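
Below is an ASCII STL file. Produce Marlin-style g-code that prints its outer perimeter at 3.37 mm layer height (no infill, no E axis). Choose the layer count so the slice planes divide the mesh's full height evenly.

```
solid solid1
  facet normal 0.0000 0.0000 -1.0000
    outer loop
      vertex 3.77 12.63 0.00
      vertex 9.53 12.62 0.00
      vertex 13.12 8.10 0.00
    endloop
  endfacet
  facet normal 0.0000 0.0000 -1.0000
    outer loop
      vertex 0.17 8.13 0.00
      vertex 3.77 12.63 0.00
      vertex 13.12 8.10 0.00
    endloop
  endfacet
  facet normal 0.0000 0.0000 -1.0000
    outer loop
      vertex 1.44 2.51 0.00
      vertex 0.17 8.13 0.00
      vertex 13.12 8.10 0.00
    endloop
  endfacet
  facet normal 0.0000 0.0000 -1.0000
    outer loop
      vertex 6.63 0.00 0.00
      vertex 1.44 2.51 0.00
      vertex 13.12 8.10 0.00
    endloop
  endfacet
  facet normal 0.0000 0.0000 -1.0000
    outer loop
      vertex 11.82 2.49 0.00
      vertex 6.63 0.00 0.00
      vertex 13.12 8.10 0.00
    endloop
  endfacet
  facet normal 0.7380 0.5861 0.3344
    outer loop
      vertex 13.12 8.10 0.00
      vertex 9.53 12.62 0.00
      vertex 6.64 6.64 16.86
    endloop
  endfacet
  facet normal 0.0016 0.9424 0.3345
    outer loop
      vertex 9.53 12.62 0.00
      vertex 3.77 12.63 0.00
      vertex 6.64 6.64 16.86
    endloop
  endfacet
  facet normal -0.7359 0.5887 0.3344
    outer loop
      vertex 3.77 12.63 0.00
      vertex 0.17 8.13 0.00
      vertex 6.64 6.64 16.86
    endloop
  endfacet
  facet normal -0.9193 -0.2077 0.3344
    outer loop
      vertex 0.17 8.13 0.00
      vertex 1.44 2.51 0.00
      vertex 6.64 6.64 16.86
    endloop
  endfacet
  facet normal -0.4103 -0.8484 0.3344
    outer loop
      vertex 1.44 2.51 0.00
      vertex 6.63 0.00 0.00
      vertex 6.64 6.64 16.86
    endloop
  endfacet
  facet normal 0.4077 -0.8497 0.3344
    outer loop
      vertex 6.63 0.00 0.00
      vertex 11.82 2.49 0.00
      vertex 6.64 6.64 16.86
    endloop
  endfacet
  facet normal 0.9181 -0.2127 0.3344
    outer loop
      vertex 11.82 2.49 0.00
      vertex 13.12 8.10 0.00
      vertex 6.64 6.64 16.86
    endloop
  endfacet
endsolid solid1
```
; perimeter-only toolpath
G21 ; units = mm
G90 ; absolute positioning
G28 ; home
; layer 1
G0 Z3.37
G0 X11.82 Y7.81
G1 X8.95 Y11.42
G1 X4.34 Y11.43
G1 X1.46 Y7.83
G1 X2.48 Y3.34
G1 X6.63 Y1.33
G1 X10.78 Y3.32
G1 X11.82 Y7.81
; layer 2
G0 Z6.74
G0 X10.53 Y7.52
G1 X8.37 Y10.23
G1 X4.92 Y10.23
G1 X2.76 Y7.53
G1 X3.52 Y4.16
G1 X6.63 Y2.66
G1 X9.75 Y4.15
G1 X10.53 Y7.52
; layer 3
G0 Z10.12
G0 X9.23 Y7.22
G1 X7.80 Y9.03
G1 X5.49 Y9.04
G1 X4.05 Y7.24
G1 X4.56 Y4.99
G1 X6.64 Y3.98
G1 X8.71 Y4.98
G1 X9.23 Y7.22
; layer 4
G0 Z13.49
G0 X7.94 Y6.93
G1 X7.22 Y7.84
G1 X6.07 Y7.84
G1 X5.35 Y6.94
G1 X5.60 Y5.81
G1 X6.64 Y5.31
G1 X7.68 Y5.81
G1 X7.94 Y6.93
M2 ; end

The solid is a regular 7-sided pyramid, base circumscribed radius ≈ 6.64 mm, apex at z ≈ 16.9 mm. Slicing at Δz = 3.37 mm — 5 equal slices spanning the solid's height, so layer i sits at z = i·h/5 — gives 4 non-empty perimeters. Each is a 7-segment closed polygon; G0 lifts to the layer z and rapids to the start vertex, then G1 traces the edges. The cross-section shrinks linearly with z (the slice at the apex is degenerate and omitted).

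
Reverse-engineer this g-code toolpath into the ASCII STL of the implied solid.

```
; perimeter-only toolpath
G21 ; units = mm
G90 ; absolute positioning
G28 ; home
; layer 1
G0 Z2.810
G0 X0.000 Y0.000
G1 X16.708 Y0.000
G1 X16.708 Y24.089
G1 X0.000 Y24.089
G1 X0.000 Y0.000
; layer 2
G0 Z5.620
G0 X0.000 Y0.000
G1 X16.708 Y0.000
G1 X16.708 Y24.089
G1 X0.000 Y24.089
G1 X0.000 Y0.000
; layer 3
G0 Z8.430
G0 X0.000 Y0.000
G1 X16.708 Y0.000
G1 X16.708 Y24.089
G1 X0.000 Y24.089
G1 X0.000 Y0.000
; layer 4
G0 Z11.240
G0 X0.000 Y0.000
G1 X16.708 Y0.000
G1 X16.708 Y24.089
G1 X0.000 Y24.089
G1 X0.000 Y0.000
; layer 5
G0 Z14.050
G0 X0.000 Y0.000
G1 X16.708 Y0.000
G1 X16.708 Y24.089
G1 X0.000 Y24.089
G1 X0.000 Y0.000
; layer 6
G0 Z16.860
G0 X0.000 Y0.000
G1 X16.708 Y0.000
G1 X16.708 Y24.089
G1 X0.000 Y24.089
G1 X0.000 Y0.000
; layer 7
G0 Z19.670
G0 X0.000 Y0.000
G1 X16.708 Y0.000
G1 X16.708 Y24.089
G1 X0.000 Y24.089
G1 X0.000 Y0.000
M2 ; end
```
solid part
  facet normal 0.0000 0.0000 -1.0000
    outer loop
      vertex 16.708 24.089 0.000
      vertex 16.708 0.000 0.000
      vertex 0.000 0.000 0.000
    endloop
  endfacet
  facet normal 0.0000 0.0000 -1.0000
    outer loop
      vertex 0.000 24.089 0.000
      vertex 16.708 24.089 0.000
      vertex 0.000 0.000 0.000
    endloop
  endfacet
  facet normal 0.0000 0.0000 1.0000
    outer loop
      vertex 0.000 0.000 19.670
      vertex 16.708 0.000 19.670
      vertex 16.708 24.089 19.670
    endloop
  endfacet
  facet normal 0.0000 0.0000 1.0000
    outer loop
      vertex 0.000 0.000 19.670
      vertex 16.708 24.089 19.670
      vertex 0.000 24.089 19.670
    endloop
  endfacet
  facet normal 0.0000 -1.0000 0.0000
    outer loop
      vertex 0.000 0.000 0.000
      vertex 16.708 0.000 0.000
      vertex 16.708 0.000 19.670
    endloop
  endfacet
  facet normal 0.0000 -1.0000 0.0000
    outer loop
      vertex 0.000 0.000 0.000
      vertex 16.708 0.000 19.670
      vertex 0.000 0.000 19.670
    endloop
  endfacet
  facet normal 0.0000 1.0000 0.0000
    outer loop
      vertex 16.708 24.089 19.670
      vertex 16.708 24.089 0.000
      vertex 0.000 24.089 0.000
    endloop
  endfacet
  facet normal 0.0000 1.0000 0.0000
    outer loop
      vertex 0.000 24.089 19.670
      vertex 16.708 24.089 19.670
      vertex 0.000 24.089 0.000
    endloop
  endfacet
  facet normal -1.0000 0.0000 0.0000
    outer loop
      vertex 0.000 24.089 19.670
      vertex 0.000 24.089 0.000
      vertex 0.000 0.000 0.000
    endloop
  endfacet
  facet normal -1.0000 0.0000 0.0000
    outer loop
      vertex 0.000 0.000 19.670
      vertex 0.000 24.089 19.670
      vertex 0.000 0.000 0.000
    endloop
  endfacet
  facet normal 1.0000 0.0000 0.0000
    outer loop
      vertex 16.708 0.000 0.000
      vertex 16.708 24.089 0.000
      vertex 16.708 24.089 19.670
    endloop
  endfacet
  facet normal 1.0000 0.0000 0.0000
    outer loop
      vertex 16.708 0.000 0.000
      vertex 16.708 24.089 19.670
      vertex 16.708 0.000 19.670
    endloop
  endfacet
endsolid part

The G0 Z moves step by Δz≈2.810 mm. Every layer's G1 loop is the same polygon, so the solid is a straight extrusion of it from z=0 to z≈19.7. Closing with flat bottom and top caps and triangulating gives 12 facets — a rectangular box, roughly 16.7 × 24.1 mm footprint and 19.7 mm tall.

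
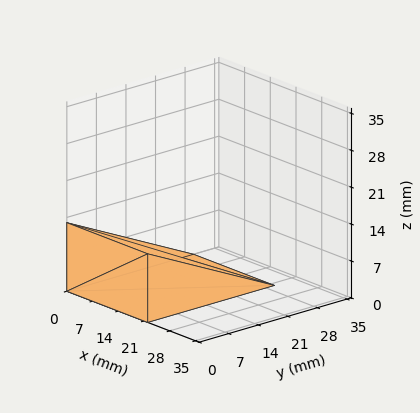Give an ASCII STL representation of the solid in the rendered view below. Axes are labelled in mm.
Reading the render: the shape is a wedge (ramp): 22 × 30 mm base, rising to 13 mm along the y=0 edge and sloping linearly to z=0 at y=30 (dimensions read to the nearest mm from the axis ticks). For the STL, each face is triangulated and given an outward normal.

solid part
  facet normal 0.0000 0.0000 -1.0000
    outer loop
      vertex 22.000 30.000 0.000
      vertex 22.000 0.000 0.000
      vertex 0.000 0.000 0.000
    endloop
  endfacet
  facet normal 0.0000 0.0000 -1.0000
    outer loop
      vertex 0.000 30.000 0.000
      vertex 22.000 30.000 0.000
      vertex 0.000 0.000 0.000
    endloop
  endfacet
  facet normal 0.0000 -1.0000 0.0000
    outer loop
      vertex 0.000 0.000 0.000
      vertex 22.000 0.000 0.000
      vertex 22.000 0.000 13.000
    endloop
  endfacet
  facet normal 0.0000 -1.0000 0.0000
    outer loop
      vertex 0.000 0.000 0.000
      vertex 22.000 0.000 13.000
      vertex 0.000 0.000 13.000
    endloop
  endfacet
  facet normal 0.0000 0.3976 0.9176
    outer loop
      vertex 0.000 0.000 13.000
      vertex 22.000 0.000 13.000
      vertex 22.000 30.000 0.000
    endloop
  endfacet
  facet normal 0.0000 0.3976 0.9176
    outer loop
      vertex 0.000 0.000 13.000
      vertex 22.000 30.000 0.000
      vertex 0.000 30.000 0.000
    endloop
  endfacet
  facet normal -1.0000 0.0000 0.0000
    outer loop
      vertex 0.000 0.000 13.000
      vertex 0.000 30.000 0.000
      vertex 0.000 0.000 0.000
    endloop
  endfacet
  facet normal 1.0000 0.0000 0.0000
    outer loop
      vertex 22.000 0.000 0.000
      vertex 22.000 30.000 0.000
      vertex 22.000 0.000 13.000
    endloop
  endfacet
endsolid part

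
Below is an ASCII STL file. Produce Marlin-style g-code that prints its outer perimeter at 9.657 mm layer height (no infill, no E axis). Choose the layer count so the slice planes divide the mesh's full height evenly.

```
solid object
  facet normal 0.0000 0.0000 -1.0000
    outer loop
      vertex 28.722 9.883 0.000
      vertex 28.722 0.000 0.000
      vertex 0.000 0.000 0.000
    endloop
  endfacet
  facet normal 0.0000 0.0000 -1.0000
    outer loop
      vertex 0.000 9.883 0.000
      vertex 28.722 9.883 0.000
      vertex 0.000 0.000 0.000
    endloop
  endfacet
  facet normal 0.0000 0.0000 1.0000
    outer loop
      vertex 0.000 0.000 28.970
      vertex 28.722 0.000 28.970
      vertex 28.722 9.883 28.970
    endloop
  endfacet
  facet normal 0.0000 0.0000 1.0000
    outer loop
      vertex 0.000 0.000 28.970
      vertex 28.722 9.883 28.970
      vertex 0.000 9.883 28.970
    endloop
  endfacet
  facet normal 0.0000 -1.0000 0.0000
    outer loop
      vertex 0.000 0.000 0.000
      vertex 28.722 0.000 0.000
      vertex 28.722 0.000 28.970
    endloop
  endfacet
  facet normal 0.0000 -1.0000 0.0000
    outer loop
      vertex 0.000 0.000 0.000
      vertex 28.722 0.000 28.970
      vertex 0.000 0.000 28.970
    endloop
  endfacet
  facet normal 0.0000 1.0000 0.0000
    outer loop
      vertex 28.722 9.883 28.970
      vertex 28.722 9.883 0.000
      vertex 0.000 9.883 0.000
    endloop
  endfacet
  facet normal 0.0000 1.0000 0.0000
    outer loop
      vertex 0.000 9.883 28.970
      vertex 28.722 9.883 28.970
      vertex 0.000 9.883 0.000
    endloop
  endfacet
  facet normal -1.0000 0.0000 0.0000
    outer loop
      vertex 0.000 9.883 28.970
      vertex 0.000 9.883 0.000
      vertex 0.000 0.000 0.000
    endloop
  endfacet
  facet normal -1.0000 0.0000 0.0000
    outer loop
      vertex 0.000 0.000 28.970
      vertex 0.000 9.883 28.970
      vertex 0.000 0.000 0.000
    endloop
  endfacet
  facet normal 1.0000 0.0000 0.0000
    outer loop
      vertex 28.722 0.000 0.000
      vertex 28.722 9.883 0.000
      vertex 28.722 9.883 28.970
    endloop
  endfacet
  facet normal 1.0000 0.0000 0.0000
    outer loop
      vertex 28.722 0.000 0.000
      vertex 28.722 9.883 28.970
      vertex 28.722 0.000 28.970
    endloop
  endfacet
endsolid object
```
; perimeter-only toolpath
G21 ; units = mm
G90 ; absolute positioning
G28 ; home
; layer 1
G0 Z9.657
G0 X0.000 Y0.000
G1 X28.722 Y0.000
G1 X28.722 Y9.883
G1 X0.000 Y9.883
G1 X0.000 Y0.000
; layer 2
G0 Z19.313
G0 X0.000 Y0.000
G1 X28.722 Y0.000
G1 X28.722 Y9.883
G1 X0.000 Y9.883
G1 X0.000 Y0.000
; layer 3
G0 Z28.970
G0 X0.000 Y0.000
G1 X28.722 Y0.000
G1 X28.722 Y9.883
G1 X0.000 Y9.883
G1 X0.000 Y0.000
M2 ; end

The solid is a rectangular box, roughly 28.7 × 9.88 mm footprint and 29 mm tall. Slicing at Δz = 9.657 mm — 3 equal slices spanning the solid's height, so layer i sits at z = i·h/3 — gives 3 non-empty perimeters. Each is a 4-segment closed polygon; G0 lifts to the layer z and rapids to the start vertex, then G1 traces the edges.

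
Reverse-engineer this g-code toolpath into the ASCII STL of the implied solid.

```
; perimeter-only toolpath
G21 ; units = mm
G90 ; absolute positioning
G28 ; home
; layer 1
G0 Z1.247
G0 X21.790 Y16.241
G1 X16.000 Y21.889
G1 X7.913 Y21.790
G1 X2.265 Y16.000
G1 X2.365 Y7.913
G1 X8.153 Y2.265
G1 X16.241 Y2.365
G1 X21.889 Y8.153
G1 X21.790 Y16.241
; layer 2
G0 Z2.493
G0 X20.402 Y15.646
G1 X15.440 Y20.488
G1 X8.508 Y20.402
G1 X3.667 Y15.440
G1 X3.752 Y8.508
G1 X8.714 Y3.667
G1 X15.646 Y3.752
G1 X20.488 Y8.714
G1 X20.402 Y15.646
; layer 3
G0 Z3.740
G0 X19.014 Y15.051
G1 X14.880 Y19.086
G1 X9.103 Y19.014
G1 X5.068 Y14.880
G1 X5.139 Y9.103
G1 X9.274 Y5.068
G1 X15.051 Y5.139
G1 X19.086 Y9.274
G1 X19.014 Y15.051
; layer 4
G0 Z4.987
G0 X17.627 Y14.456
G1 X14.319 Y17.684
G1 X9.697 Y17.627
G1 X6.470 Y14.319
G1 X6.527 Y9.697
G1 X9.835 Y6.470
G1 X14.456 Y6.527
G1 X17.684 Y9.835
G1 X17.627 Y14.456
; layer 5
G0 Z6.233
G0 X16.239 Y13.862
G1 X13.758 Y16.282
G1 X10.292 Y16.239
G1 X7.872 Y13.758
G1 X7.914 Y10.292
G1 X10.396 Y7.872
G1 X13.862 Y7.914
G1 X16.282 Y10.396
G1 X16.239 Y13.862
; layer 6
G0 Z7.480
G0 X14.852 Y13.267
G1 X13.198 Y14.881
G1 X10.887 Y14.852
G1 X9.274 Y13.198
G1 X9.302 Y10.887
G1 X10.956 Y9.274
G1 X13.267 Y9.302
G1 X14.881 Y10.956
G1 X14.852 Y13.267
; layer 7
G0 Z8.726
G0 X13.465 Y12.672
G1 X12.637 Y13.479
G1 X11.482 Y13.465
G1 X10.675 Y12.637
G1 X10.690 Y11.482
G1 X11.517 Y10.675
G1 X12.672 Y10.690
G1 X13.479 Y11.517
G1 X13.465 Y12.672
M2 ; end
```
solid part
  facet normal 0.0000 0.0000 -1.0000
    outer loop
      vertex 7.318 23.177 0.000
      vertex 16.561 23.291 0.000
      vertex 23.177 16.836 0.000
    endloop
  endfacet
  facet normal 0.0000 0.0000 -1.0000
    outer loop
      vertex 0.863 16.561 0.000
      vertex 7.318 23.177 0.000
      vertex 23.177 16.836 0.000
    endloop
  endfacet
  facet normal 0.0000 0.0000 -1.0000
    outer loop
      vertex 0.977 7.318 0.000
      vertex 0.863 16.561 0.000
      vertex 23.177 16.836 0.000
    endloop
  endfacet
  facet normal 0.0000 0.0000 -1.0000
    outer loop
      vertex 7.593 0.863 0.000
      vertex 0.977 7.318 0.000
      vertex 23.177 16.836 0.000
    endloop
  endfacet
  facet normal 0.0000 0.0000 -1.0000
    outer loop
      vertex 16.836 0.977 0.000
      vertex 7.593 0.863 0.000
      vertex 23.177 16.836 0.000
    endloop
  endfacet
  facet normal 0.0000 0.0000 -1.0000
    outer loop
      vertex 23.291 7.593 0.000
      vertex 16.836 0.977 0.000
      vertex 23.177 16.836 0.000
    endloop
  endfacet
  facet normal 0.4654 0.4770 0.7456
    outer loop
      vertex 23.177 16.836 0.000
      vertex 16.561 23.291 0.000
      vertex 12.077 12.077 9.973
    endloop
  endfacet
  facet normal -0.0082 0.6664 0.7456
    outer loop
      vertex 16.561 23.291 0.000
      vertex 7.318 23.177 0.000
      vertex 12.077 12.077 9.973
    endloop
  endfacet
  facet normal -0.4770 0.4654 0.7456
    outer loop
      vertex 7.318 23.177 0.000
      vertex 0.863 16.561 0.000
      vertex 12.077 12.077 9.973
    endloop
  endfacet
  facet normal -0.6664 -0.0082 0.7456
    outer loop
      vertex 0.863 16.561 0.000
      vertex 0.977 7.318 0.000
      vertex 12.077 12.077 9.973
    endloop
  endfacet
  facet normal -0.4654 -0.4770 0.7456
    outer loop
      vertex 0.977 7.318 0.000
      vertex 7.593 0.863 0.000
      vertex 12.077 12.077 9.973
    endloop
  endfacet
  facet normal 0.0082 -0.6664 0.7456
    outer loop
      vertex 7.593 0.863 0.000
      vertex 16.836 0.977 0.000
      vertex 12.077 12.077 9.973
    endloop
  endfacet
  facet normal 0.4770 -0.4654 0.7456
    outer loop
      vertex 16.836 0.977 0.000
      vertex 23.291 7.593 0.000
      vertex 12.077 12.077 9.973
    endloop
  endfacet
  facet normal 0.6664 0.0082 0.7456
    outer loop
      vertex 23.291 7.593 0.000
      vertex 23.177 16.836 0.000
      vertex 12.077 12.077 9.973
    endloop
  endfacet
endsolid part

The G0 Z moves step by Δz≈1.247 mm. The G1 loops shrink linearly with z, so the solid tapers from its base footprint up to z≈9.97. Closing with a flat bottom cap and the tapered top and triangulating gives 14 facets — a regular 8-sided pyramid, base circumscribed radius ≈ 12.1 mm, apex at z ≈ 9.97 mm.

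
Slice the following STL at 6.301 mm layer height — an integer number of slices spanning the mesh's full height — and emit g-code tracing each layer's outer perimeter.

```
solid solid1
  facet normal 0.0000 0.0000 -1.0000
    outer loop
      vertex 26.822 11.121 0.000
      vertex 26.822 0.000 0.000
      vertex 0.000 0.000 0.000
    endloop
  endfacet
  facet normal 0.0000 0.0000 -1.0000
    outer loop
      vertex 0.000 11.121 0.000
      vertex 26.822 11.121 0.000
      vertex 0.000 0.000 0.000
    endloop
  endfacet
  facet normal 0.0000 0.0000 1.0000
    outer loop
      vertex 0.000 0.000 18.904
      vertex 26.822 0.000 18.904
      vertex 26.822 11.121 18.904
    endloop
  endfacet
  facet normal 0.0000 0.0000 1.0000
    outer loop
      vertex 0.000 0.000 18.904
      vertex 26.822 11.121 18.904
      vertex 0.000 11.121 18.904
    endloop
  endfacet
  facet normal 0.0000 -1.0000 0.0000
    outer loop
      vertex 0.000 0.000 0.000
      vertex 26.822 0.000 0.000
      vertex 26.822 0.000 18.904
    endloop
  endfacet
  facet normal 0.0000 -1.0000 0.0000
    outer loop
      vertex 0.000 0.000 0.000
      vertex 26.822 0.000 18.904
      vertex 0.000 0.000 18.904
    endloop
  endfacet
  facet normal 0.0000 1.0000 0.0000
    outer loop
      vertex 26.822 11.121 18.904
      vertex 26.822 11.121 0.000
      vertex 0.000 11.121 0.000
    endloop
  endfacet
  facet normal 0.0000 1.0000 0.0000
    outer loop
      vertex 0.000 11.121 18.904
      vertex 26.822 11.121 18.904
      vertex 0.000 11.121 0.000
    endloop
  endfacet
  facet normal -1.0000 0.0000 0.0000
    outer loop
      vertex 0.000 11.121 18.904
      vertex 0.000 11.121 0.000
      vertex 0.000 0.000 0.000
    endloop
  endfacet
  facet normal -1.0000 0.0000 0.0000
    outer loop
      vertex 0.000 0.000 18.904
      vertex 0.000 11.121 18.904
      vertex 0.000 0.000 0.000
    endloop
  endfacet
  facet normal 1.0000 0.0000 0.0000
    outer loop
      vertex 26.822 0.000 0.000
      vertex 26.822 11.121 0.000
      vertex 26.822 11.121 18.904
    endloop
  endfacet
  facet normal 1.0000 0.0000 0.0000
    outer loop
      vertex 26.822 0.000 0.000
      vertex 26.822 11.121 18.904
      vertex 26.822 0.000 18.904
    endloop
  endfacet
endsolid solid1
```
; perimeter-only toolpath
G21 ; units = mm
G90 ; absolute positioning
G28 ; home
; layer 1
G0 Z6.301
G0 X0.000 Y0.000
G1 X26.822 Y0.000
G1 X26.822 Y11.121
G1 X0.000 Y11.121
G1 X0.000 Y0.000
; layer 2
G0 Z12.603
G0 X0.000 Y0.000
G1 X26.822 Y0.000
G1 X26.822 Y11.121
G1 X0.000 Y11.121
G1 X0.000 Y0.000
; layer 3
G0 Z18.904
G0 X0.000 Y0.000
G1 X26.822 Y0.000
G1 X26.822 Y11.121
G1 X0.000 Y11.121
G1 X0.000 Y0.000
M2 ; end

The solid is a rectangular box, roughly 26.8 × 11.1 mm footprint and 18.9 mm tall. Slicing at Δz = 6.301 mm — 3 equal slices spanning the solid's height, so layer i sits at z = i·h/3 — gives 3 non-empty perimeters. Each is a 4-segment closed polygon; G0 lifts to the layer z and rapids to the start vertex, then G1 traces the edges.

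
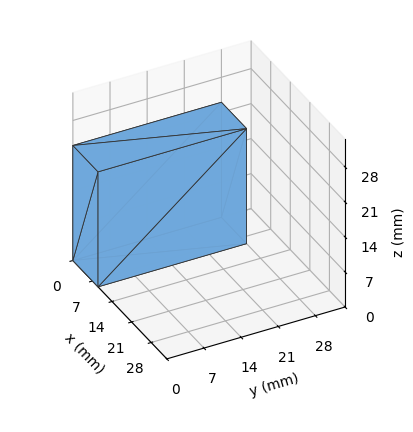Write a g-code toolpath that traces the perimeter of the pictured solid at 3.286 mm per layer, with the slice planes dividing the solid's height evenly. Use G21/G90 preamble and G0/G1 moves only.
Reading the render: the shape is a rectangular box, roughly 9 × 28 mm footprint and 23 mm tall (dimensions read to the nearest mm from the axis ticks). For the g-code, the solid's height is divided into equal slices at the stated Δz and each level perimeter traced with G1 moves after a G0 lift.

; perimeter-only toolpath
G21 ; units = mm
G90 ; absolute positioning
G28 ; home
; layer 1
G0 Z3.286
G0 X0.000 Y0.000
G1 X9.000 Y0.000
G1 X9.000 Y28.000
G1 X0.000 Y28.000
G1 X0.000 Y0.000
; layer 2
G0 Z6.571
G0 X0.000 Y0.000
G1 X9.000 Y0.000
G1 X9.000 Y28.000
G1 X0.000 Y28.000
G1 X0.000 Y0.000
; layer 3
G0 Z9.857
G0 X0.000 Y0.000
G1 X9.000 Y0.000
G1 X9.000 Y28.000
G1 X0.000 Y28.000
G1 X0.000 Y0.000
; layer 4
G0 Z13.143
G0 X0.000 Y0.000
G1 X9.000 Y0.000
G1 X9.000 Y28.000
G1 X0.000 Y28.000
G1 X0.000 Y0.000
; layer 5
G0 Z16.429
G0 X0.000 Y0.000
G1 X9.000 Y0.000
G1 X9.000 Y28.000
G1 X0.000 Y28.000
G1 X0.000 Y0.000
; layer 6
G0 Z19.714
G0 X0.000 Y0.000
G1 X9.000 Y0.000
G1 X9.000 Y28.000
G1 X0.000 Y28.000
G1 X0.000 Y0.000
; layer 7
G0 Z23.000
G0 X0.000 Y0.000
G1 X9.000 Y0.000
G1 X9.000 Y28.000
G1 X0.000 Y28.000
G1 X0.000 Y0.000
M2 ; end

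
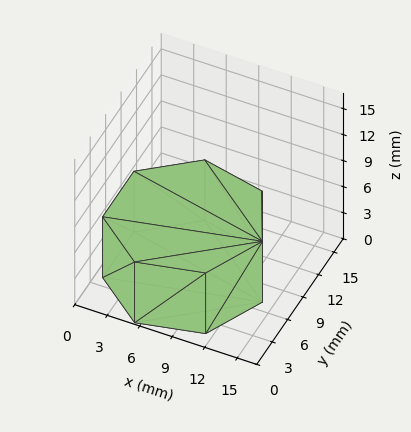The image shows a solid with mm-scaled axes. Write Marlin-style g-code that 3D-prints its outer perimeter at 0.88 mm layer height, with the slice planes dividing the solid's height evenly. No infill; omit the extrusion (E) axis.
Reading the render: the shape is a regular 7-sided prism (a cylinder approximated with 7 flat sides), circumscribed radius ≈ 7 mm, height ≈ 7 mm (dimensions read to the nearest mm from the axis ticks). For the g-code, the solid's height is divided into equal slices at the stated Δz and each level perimeter traced with G1 moves after a G0 lift.

; perimeter-only toolpath
G21 ; units = mm
G90 ; absolute positioning
G28 ; home
; layer 1
G0 Z0.88
G0 X14.00 Y7.00
G1 X11.36 Y12.47
G1 X5.44 Y13.82
G1 X0.69 Y10.04
G1 X0.69 Y3.96
G1 X5.44 Y0.18
G1 X11.36 Y1.53
G1 X14.00 Y7.00
; layer 2
G0 Z1.75
G0 X14.00 Y7.00
G1 X11.36 Y12.47
G1 X5.44 Y13.82
G1 X0.69 Y10.04
G1 X0.69 Y3.96
G1 X5.44 Y0.18
G1 X11.36 Y1.53
G1 X14.00 Y7.00
; layer 3
G0 Z2.62
G0 X14.00 Y7.00
G1 X11.36 Y12.47
G1 X5.44 Y13.82
G1 X0.69 Y10.04
G1 X0.69 Y3.96
G1 X5.44 Y0.18
G1 X11.36 Y1.53
G1 X14.00 Y7.00
; layer 4
G0 Z3.50
G0 X14.00 Y7.00
G1 X11.36 Y12.47
G1 X5.44 Y13.82
G1 X0.69 Y10.04
G1 X0.69 Y3.96
G1 X5.44 Y0.18
G1 X11.36 Y1.53
G1 X14.00 Y7.00
; layer 5
G0 Z4.38
G0 X14.00 Y7.00
G1 X11.36 Y12.47
G1 X5.44 Y13.82
G1 X0.69 Y10.04
G1 X0.69 Y3.96
G1 X5.44 Y0.18
G1 X11.36 Y1.53
G1 X14.00 Y7.00
; layer 6
G0 Z5.25
G0 X14.00 Y7.00
G1 X11.36 Y12.47
G1 X5.44 Y13.82
G1 X0.69 Y10.04
G1 X0.69 Y3.96
G1 X5.44 Y0.18
G1 X11.36 Y1.53
G1 X14.00 Y7.00
; layer 7
G0 Z6.12
G0 X14.00 Y7.00
G1 X11.36 Y12.47
G1 X5.44 Y13.82
G1 X0.69 Y10.04
G1 X0.69 Y3.96
G1 X5.44 Y0.18
G1 X11.36 Y1.53
G1 X14.00 Y7.00
; layer 8
G0 Z7.00
G0 X14.00 Y7.00
G1 X11.36 Y12.47
G1 X5.44 Y13.82
G1 X0.69 Y10.04
G1 X0.69 Y3.96
G1 X5.44 Y0.18
G1 X11.36 Y1.53
G1 X14.00 Y7.00
M2 ; end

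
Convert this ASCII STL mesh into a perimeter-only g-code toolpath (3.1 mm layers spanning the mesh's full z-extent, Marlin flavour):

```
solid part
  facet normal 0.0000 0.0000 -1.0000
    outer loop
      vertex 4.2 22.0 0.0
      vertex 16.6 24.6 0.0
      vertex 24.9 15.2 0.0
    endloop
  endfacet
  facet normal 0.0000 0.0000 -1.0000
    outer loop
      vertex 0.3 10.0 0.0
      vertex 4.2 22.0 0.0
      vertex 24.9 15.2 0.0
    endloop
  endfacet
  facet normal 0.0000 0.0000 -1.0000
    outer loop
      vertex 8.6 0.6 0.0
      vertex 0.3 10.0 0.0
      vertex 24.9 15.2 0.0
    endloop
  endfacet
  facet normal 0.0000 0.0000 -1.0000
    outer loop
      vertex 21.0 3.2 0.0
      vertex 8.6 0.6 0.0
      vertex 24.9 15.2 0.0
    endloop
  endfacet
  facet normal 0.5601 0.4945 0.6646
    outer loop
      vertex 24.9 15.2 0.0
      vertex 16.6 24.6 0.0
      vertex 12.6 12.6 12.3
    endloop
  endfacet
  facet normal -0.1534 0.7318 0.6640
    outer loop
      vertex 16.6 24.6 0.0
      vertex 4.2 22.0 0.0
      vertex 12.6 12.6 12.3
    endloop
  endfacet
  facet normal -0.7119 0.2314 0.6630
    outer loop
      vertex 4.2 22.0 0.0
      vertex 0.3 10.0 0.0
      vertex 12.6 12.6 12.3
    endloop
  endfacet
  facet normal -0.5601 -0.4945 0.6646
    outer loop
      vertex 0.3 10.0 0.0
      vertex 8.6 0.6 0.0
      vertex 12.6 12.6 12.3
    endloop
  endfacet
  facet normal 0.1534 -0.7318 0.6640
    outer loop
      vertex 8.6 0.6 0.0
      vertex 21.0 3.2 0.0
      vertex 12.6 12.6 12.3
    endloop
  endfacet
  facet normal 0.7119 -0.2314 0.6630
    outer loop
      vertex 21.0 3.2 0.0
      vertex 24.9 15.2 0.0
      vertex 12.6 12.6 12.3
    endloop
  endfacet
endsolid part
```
; perimeter-only toolpath
G21 ; units = mm
G90 ; absolute positioning
G28 ; home
; layer 1
G0 Z3.1
G0 X21.8 Y14.5
G1 X15.6 Y21.6
G1 X6.3 Y19.6
G1 X3.4 Y10.7
G1 X9.6 Y3.6
G1 X18.9 Y5.6
G1 X21.8 Y14.5
; layer 2
G0 Z6.2
G0 X18.8 Y13.9
G1 X14.6 Y18.6
G1 X8.4 Y17.3
G1 X6.5 Y11.3
G1 X10.6 Y6.6
G1 X16.8 Y7.9
G1 X18.8 Y13.9
; layer 3
G0 Z9.2
G0 X15.7 Y13.2
G1 X13.6 Y15.6
G1 X10.5 Y14.9
G1 X9.5 Y11.9
G1 X11.6 Y9.6
G1 X14.7 Y10.2
G1 X15.7 Y13.2
M2 ; end

The solid is a regular 6-sided pyramid, base circumscribed radius ≈ 12.6 mm, apex at z ≈ 12.3 mm. Slicing at Δz = 3.1 mm — 4 equal slices spanning the solid's height, so layer i sits at z = i·h/4 — gives 3 non-empty perimeters. Each is a 6-segment closed polygon; G0 lifts to the layer z and rapids to the start vertex, then G1 traces the edges. The cross-section shrinks linearly with z (the slice at the apex is degenerate and omitted).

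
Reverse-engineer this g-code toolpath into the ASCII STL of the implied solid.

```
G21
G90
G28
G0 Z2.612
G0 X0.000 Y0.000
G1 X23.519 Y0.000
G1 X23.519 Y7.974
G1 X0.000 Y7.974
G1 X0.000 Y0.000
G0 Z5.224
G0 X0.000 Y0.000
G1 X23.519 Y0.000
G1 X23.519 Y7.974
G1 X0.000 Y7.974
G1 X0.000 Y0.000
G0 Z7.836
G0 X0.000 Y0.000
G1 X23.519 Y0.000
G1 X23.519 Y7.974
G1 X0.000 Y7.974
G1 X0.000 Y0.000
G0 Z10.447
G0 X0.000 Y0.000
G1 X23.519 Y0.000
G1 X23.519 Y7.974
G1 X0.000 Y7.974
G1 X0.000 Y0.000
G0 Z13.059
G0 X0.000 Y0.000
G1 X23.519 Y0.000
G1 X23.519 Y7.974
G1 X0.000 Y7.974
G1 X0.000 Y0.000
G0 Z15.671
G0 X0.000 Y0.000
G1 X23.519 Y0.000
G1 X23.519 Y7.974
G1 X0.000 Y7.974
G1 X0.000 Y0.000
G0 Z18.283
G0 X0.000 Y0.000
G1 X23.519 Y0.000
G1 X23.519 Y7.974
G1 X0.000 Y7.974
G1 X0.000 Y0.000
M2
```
solid part
  facet normal 0.0000 0.0000 -1.0000
    outer loop
      vertex 23.519 7.974 0.000
      vertex 23.519 0.000 0.000
      vertex 0.000 0.000 0.000
    endloop
  endfacet
  facet normal 0.0000 0.0000 -1.0000
    outer loop
      vertex 0.000 7.974 0.000
      vertex 23.519 7.974 0.000
      vertex 0.000 0.000 0.000
    endloop
  endfacet
  facet normal 0.0000 0.0000 1.0000
    outer loop
      vertex 0.000 0.000 18.283
      vertex 23.519 0.000 18.283
      vertex 23.519 7.974 18.283
    endloop
  endfacet
  facet normal 0.0000 0.0000 1.0000
    outer loop
      vertex 0.000 0.000 18.283
      vertex 23.519 7.974 18.283
      vertex 0.000 7.974 18.283
    endloop
  endfacet
  facet normal 0.0000 -1.0000 0.0000
    outer loop
      vertex 0.000 0.000 0.000
      vertex 23.519 0.000 0.000
      vertex 23.519 0.000 18.283
    endloop
  endfacet
  facet normal 0.0000 -1.0000 0.0000
    outer loop
      vertex 0.000 0.000 0.000
      vertex 23.519 0.000 18.283
      vertex 0.000 0.000 18.283
    endloop
  endfacet
  facet normal 0.0000 1.0000 0.0000
    outer loop
      vertex 23.519 7.974 18.283
      vertex 23.519 7.974 0.000
      vertex 0.000 7.974 0.000
    endloop
  endfacet
  facet normal 0.0000 1.0000 0.0000
    outer loop
      vertex 0.000 7.974 18.283
      vertex 23.519 7.974 18.283
      vertex 0.000 7.974 0.000
    endloop
  endfacet
  facet normal -1.0000 0.0000 0.0000
    outer loop
      vertex 0.000 7.974 18.283
      vertex 0.000 7.974 0.000
      vertex 0.000 0.000 0.000
    endloop
  endfacet
  facet normal -1.0000 0.0000 0.0000
    outer loop
      vertex 0.000 0.000 18.283
      vertex 0.000 7.974 18.283
      vertex 0.000 0.000 0.000
    endloop
  endfacet
  facet normal 1.0000 0.0000 0.0000
    outer loop
      vertex 23.519 0.000 0.000
      vertex 23.519 7.974 0.000
      vertex 23.519 7.974 18.283
    endloop
  endfacet
  facet normal 1.0000 0.0000 0.0000
    outer loop
      vertex 23.519 0.000 0.000
      vertex 23.519 7.974 18.283
      vertex 23.519 0.000 18.283
    endloop
  endfacet
endsolid part

The G0 Z moves step by Δz≈2.612 mm. Every layer's G1 loop is the same polygon, so the solid is a straight extrusion of it from z=0 to z≈18.3. Closing with flat bottom and top caps and triangulating gives 12 facets — a rectangular box, roughly 23.5 × 7.97 mm footprint and 18.3 mm tall.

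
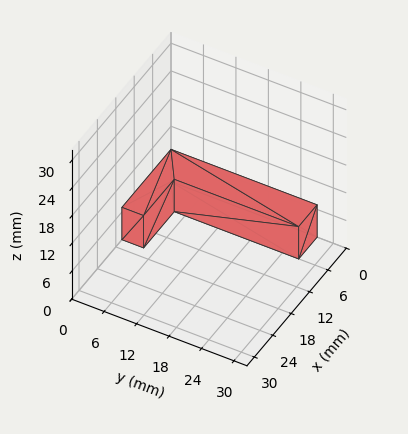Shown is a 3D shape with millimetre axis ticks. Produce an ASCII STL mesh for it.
Reading the render: the shape is an L-shaped prism: outer 16 × 27 mm, arm thicknesses ≈ 4 mm (horizontal) and 6 mm (vertical), extruded 7 mm in z (dimensions read to the nearest mm from the axis ticks). For the STL, each face is triangulated and given an outward normal.

solid part
  facet normal 0.0000 0.0000 -1.0000
    outer loop
      vertex 16.00 4.00 0.00
      vertex 16.00 0.00 0.00
      vertex 0.00 0.00 0.00
    endloop
  endfacet
  facet normal 0.0000 0.0000 -1.0000
    outer loop
      vertex 6.00 4.00 0.00
      vertex 16.00 4.00 0.00
      vertex 0.00 0.00 0.00
    endloop
  endfacet
  facet normal 0.0000 0.0000 -1.0000
    outer loop
      vertex 6.00 27.00 0.00
      vertex 6.00 4.00 0.00
      vertex 0.00 0.00 0.00
    endloop
  endfacet
  facet normal 0.0000 0.0000 -1.0000
    outer loop
      vertex 0.00 27.00 0.00
      vertex 6.00 27.00 0.00
      vertex 0.00 0.00 0.00
    endloop
  endfacet
  facet normal 0.0000 0.0000 1.0000
    outer loop
      vertex 0.00 0.00 7.00
      vertex 16.00 0.00 7.00
      vertex 16.00 4.00 7.00
    endloop
  endfacet
  facet normal 0.0000 0.0000 1.0000
    outer loop
      vertex 0.00 0.00 7.00
      vertex 16.00 4.00 7.00
      vertex 6.00 4.00 7.00
    endloop
  endfacet
  facet normal 0.0000 0.0000 1.0000
    outer loop
      vertex 0.00 0.00 7.00
      vertex 6.00 4.00 7.00
      vertex 6.00 27.00 7.00
    endloop
  endfacet
  facet normal 0.0000 0.0000 1.0000
    outer loop
      vertex 0.00 0.00 7.00
      vertex 6.00 27.00 7.00
      vertex 0.00 27.00 7.00
    endloop
  endfacet
  facet normal 0.0000 -1.0000 0.0000
    outer loop
      vertex 0.00 0.00 0.00
      vertex 16.00 0.00 0.00
      vertex 16.00 0.00 7.00
    endloop
  endfacet
  facet normal 0.0000 -1.0000 0.0000
    outer loop
      vertex 0.00 0.00 0.00
      vertex 16.00 0.00 7.00
      vertex 0.00 0.00 7.00
    endloop
  endfacet
  facet normal 1.0000 0.0000 0.0000
    outer loop
      vertex 16.00 0.00 0.00
      vertex 16.00 4.00 0.00
      vertex 16.00 4.00 7.00
    endloop
  endfacet
  facet normal 1.0000 0.0000 0.0000
    outer loop
      vertex 16.00 0.00 0.00
      vertex 16.00 4.00 7.00
      vertex 16.00 0.00 7.00
    endloop
  endfacet
  facet normal 0.0000 1.0000 0.0000
    outer loop
      vertex 16.00 4.00 0.00
      vertex 6.00 4.00 0.00
      vertex 6.00 4.00 7.00
    endloop
  endfacet
  facet normal 0.0000 1.0000 0.0000
    outer loop
      vertex 16.00 4.00 0.00
      vertex 6.00 4.00 7.00
      vertex 16.00 4.00 7.00
    endloop
  endfacet
  facet normal 1.0000 0.0000 0.0000
    outer loop
      vertex 6.00 4.00 0.00
      vertex 6.00 27.00 0.00
      vertex 6.00 27.00 7.00
    endloop
  endfacet
  facet normal 1.0000 0.0000 0.0000
    outer loop
      vertex 6.00 4.00 0.00
      vertex 6.00 27.00 7.00
      vertex 6.00 4.00 7.00
    endloop
  endfacet
  facet normal 0.0000 1.0000 0.0000
    outer loop
      vertex 6.00 27.00 0.00
      vertex 0.00 27.00 0.00
      vertex 0.00 27.00 7.00
    endloop
  endfacet
  facet normal 0.0000 1.0000 0.0000
    outer loop
      vertex 6.00 27.00 0.00
      vertex 0.00 27.00 7.00
      vertex 6.00 27.00 7.00
    endloop
  endfacet
  facet normal -1.0000 0.0000 0.0000
    outer loop
      vertex 0.00 27.00 0.00
      vertex 0.00 0.00 0.00
      vertex 0.00 0.00 7.00
    endloop
  endfacet
  facet normal -1.0000 0.0000 0.0000
    outer loop
      vertex 0.00 27.00 0.00
      vertex 0.00 0.00 7.00
      vertex 0.00 27.00 7.00
    endloop
  endfacet
endsolid part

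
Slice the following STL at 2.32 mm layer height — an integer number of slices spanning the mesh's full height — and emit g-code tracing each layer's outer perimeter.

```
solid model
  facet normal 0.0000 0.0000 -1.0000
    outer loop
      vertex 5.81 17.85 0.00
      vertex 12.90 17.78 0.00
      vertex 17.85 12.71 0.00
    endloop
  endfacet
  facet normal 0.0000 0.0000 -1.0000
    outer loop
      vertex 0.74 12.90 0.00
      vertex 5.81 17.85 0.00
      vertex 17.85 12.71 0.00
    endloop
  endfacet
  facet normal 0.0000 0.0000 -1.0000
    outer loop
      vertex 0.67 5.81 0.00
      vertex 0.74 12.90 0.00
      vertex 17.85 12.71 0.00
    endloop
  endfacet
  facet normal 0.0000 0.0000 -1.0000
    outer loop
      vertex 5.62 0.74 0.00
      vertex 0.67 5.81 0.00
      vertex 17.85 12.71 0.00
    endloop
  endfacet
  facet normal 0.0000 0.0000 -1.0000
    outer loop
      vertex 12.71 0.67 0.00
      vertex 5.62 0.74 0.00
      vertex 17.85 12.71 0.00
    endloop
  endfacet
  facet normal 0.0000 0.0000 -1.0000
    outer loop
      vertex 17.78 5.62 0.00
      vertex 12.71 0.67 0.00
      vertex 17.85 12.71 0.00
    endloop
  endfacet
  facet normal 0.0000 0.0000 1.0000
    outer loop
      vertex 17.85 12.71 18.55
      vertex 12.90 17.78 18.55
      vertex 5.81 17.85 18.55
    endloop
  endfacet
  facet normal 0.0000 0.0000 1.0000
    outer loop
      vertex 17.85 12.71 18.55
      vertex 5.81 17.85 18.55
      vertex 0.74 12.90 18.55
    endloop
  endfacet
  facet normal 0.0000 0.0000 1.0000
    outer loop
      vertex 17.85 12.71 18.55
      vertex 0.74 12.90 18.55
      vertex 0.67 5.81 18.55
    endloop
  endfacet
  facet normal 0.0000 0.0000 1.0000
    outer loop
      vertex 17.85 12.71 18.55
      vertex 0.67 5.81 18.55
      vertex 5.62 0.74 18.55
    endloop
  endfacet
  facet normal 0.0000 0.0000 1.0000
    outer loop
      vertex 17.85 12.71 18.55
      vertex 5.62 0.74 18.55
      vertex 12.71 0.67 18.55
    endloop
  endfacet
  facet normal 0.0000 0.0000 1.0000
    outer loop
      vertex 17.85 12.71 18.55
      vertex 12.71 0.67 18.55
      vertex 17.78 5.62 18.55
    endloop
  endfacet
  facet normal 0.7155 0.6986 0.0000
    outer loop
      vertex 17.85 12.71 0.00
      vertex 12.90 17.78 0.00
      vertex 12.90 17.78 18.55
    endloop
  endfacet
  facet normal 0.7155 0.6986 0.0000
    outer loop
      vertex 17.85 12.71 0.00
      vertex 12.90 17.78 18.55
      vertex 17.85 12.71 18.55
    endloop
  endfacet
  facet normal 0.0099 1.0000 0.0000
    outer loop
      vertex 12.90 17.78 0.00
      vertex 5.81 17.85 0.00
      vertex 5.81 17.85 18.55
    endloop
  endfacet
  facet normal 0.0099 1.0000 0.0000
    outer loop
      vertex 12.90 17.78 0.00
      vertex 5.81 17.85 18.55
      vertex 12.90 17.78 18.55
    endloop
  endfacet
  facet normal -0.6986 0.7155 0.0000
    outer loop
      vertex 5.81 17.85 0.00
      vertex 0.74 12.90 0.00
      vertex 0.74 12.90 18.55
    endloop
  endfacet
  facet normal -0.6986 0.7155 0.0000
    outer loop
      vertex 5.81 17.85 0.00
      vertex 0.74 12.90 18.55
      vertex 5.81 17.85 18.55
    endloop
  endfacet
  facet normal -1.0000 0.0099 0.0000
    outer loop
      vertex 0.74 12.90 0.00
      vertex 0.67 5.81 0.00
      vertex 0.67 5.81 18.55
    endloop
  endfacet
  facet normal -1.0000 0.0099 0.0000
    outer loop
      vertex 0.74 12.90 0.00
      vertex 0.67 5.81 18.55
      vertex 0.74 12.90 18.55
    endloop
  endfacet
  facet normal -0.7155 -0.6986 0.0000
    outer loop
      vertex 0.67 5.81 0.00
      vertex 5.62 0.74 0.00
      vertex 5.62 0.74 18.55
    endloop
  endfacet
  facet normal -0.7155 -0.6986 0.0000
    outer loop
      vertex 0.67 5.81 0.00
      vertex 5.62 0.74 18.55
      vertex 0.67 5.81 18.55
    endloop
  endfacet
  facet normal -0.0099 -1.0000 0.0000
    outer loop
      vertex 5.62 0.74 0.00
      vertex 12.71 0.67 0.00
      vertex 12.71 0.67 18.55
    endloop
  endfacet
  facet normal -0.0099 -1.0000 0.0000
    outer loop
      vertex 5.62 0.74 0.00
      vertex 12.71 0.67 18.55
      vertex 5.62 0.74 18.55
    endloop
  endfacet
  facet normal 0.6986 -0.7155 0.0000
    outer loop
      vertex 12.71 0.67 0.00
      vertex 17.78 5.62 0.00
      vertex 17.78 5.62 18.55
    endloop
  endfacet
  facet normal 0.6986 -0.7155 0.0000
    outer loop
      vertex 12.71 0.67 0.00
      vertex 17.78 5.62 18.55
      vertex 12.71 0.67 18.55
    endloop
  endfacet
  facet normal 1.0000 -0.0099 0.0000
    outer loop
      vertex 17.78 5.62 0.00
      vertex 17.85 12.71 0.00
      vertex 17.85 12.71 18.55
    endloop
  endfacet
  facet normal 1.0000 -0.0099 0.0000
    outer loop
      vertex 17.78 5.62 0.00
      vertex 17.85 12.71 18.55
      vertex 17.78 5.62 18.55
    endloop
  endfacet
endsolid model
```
; perimeter-only toolpath
G21 ; units = mm
G90 ; absolute positioning
G28 ; home
; layer 1
G0 Z2.32
G0 X17.85 Y12.71
G1 X12.90 Y17.78
G1 X5.81 Y17.85
G1 X0.74 Y12.90
G1 X0.67 Y5.81
G1 X5.62 Y0.74
G1 X12.71 Y0.67
G1 X17.78 Y5.62
G1 X17.85 Y12.71
; layer 2
G0 Z4.64
G0 X17.85 Y12.71
G1 X12.90 Y17.78
G1 X5.81 Y17.85
G1 X0.74 Y12.90
G1 X0.67 Y5.81
G1 X5.62 Y0.74
G1 X12.71 Y0.67
G1 X17.78 Y5.62
G1 X17.85 Y12.71
; layer 3
G0 Z6.96
G0 X17.85 Y12.71
G1 X12.90 Y17.78
G1 X5.81 Y17.85
G1 X0.74 Y12.90
G1 X0.67 Y5.81
G1 X5.62 Y0.74
G1 X12.71 Y0.67
G1 X17.78 Y5.62
G1 X17.85 Y12.71
; layer 4
G0 Z9.28
G0 X17.85 Y12.71
G1 X12.90 Y17.78
G1 X5.81 Y17.85
G1 X0.74 Y12.90
G1 X0.67 Y5.81
G1 X5.62 Y0.74
G1 X12.71 Y0.67
G1 X17.78 Y5.62
G1 X17.85 Y12.71
; layer 5
G0 Z11.59
G0 X17.85 Y12.71
G1 X12.90 Y17.78
G1 X5.81 Y17.85
G1 X0.74 Y12.90
G1 X0.67 Y5.81
G1 X5.62 Y0.74
G1 X12.71 Y0.67
G1 X17.78 Y5.62
G1 X17.85 Y12.71
; layer 6
G0 Z13.91
G0 X17.85 Y12.71
G1 X12.90 Y17.78
G1 X5.81 Y17.85
G1 X0.74 Y12.90
G1 X0.67 Y5.81
G1 X5.62 Y0.74
G1 X12.71 Y0.67
G1 X17.78 Y5.62
G1 X17.85 Y12.71
; layer 7
G0 Z16.23
G0 X17.85 Y12.71
G1 X12.90 Y17.78
G1 X5.81 Y17.85
G1 X0.74 Y12.90
G1 X0.67 Y5.81
G1 X5.62 Y0.74
G1 X12.71 Y0.67
G1 X17.78 Y5.62
G1 X17.85 Y12.71
; layer 8
G0 Z18.55
G0 X17.85 Y12.71
G1 X12.90 Y17.78
G1 X5.81 Y17.85
G1 X0.74 Y12.90
G1 X0.67 Y5.81
G1 X5.62 Y0.74
G1 X12.71 Y0.67
G1 X17.78 Y5.62
G1 X17.85 Y12.71
M2 ; end

The solid is a regular 8-sided prism (a cylinder approximated with 8 flat sides), circumscribed radius ≈ 9.26 mm, height ≈ 18.6 mm. Slicing at Δz = 2.32 mm — 8 equal slices spanning the solid's height, so layer i sits at z = i·h/8 — gives 8 non-empty perimeters. Each is a 8-segment closed polygon; G0 lifts to the layer z and rapids to the start vertex, then G1 traces the edges.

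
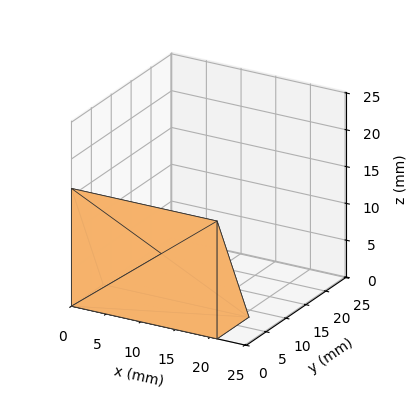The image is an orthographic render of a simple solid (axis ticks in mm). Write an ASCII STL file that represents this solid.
Reading the render: the shape is a wedge (ramp): 21 × 8 mm base, rising to 16 mm along the y=0 edge and sloping linearly to z=0 at y=8 (dimensions read to the nearest mm from the axis ticks). For the STL, each face is triangulated and given an outward normal.

solid part
  facet normal 0.0000 0.0000 -1.0000
    outer loop
      vertex 21.000 8.000 0.000
      vertex 21.000 0.000 0.000
      vertex 0.000 0.000 0.000
    endloop
  endfacet
  facet normal 0.0000 0.0000 -1.0000
    outer loop
      vertex 0.000 8.000 0.000
      vertex 21.000 8.000 0.000
      vertex 0.000 0.000 0.000
    endloop
  endfacet
  facet normal 0.0000 -1.0000 0.0000
    outer loop
      vertex 0.000 0.000 0.000
      vertex 21.000 0.000 0.000
      vertex 21.000 0.000 16.000
    endloop
  endfacet
  facet normal 0.0000 -1.0000 0.0000
    outer loop
      vertex 0.000 0.000 0.000
      vertex 21.000 0.000 16.000
      vertex 0.000 0.000 16.000
    endloop
  endfacet
  facet normal 0.0000 0.8944 0.4472
    outer loop
      vertex 0.000 0.000 16.000
      vertex 21.000 0.000 16.000
      vertex 21.000 8.000 0.000
    endloop
  endfacet
  facet normal 0.0000 0.8944 0.4472
    outer loop
      vertex 0.000 0.000 16.000
      vertex 21.000 8.000 0.000
      vertex 0.000 8.000 0.000
    endloop
  endfacet
  facet normal -1.0000 0.0000 0.0000
    outer loop
      vertex 0.000 0.000 16.000
      vertex 0.000 8.000 0.000
      vertex 0.000 0.000 0.000
    endloop
  endfacet
  facet normal 1.0000 0.0000 0.0000
    outer loop
      vertex 21.000 0.000 0.000
      vertex 21.000 8.000 0.000
      vertex 21.000 0.000 16.000
    endloop
  endfacet
endsolid part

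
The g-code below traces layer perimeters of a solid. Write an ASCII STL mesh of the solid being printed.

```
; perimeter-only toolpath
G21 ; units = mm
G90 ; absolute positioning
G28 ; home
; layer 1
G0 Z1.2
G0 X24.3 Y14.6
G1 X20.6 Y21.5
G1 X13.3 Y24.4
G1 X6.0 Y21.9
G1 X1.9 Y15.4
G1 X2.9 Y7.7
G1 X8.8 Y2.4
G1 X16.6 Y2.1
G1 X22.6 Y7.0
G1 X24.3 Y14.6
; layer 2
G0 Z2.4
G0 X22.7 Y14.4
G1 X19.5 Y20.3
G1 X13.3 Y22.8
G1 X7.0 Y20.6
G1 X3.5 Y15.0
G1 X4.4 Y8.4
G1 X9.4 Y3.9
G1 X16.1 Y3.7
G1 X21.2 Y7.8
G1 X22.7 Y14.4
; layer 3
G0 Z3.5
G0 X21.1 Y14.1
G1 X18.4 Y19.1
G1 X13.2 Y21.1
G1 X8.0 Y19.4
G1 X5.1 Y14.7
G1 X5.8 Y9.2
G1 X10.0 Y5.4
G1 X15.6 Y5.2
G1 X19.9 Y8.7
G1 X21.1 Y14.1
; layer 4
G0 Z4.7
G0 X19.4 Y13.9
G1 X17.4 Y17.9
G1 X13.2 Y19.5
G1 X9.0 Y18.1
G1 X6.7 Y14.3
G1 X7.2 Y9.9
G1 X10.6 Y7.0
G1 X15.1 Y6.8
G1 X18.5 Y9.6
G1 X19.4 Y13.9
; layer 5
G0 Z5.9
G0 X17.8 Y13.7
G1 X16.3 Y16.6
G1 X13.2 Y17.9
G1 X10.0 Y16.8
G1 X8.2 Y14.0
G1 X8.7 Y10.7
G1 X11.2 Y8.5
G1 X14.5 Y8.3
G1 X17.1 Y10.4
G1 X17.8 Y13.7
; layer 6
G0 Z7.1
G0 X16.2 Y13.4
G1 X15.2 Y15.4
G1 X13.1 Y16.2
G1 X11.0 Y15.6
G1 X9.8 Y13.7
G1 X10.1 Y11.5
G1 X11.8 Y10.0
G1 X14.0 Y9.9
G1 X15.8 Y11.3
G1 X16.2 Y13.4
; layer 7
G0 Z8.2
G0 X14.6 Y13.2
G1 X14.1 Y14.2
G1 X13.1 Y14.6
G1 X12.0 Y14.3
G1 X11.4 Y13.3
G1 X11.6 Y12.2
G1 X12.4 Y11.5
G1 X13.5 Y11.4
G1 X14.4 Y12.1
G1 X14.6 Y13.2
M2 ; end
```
solid part
  facet normal 0.0000 0.0000 -1.0000
    outer loop
      vertex 13.4 26.0 0.0
      vertex 21.7 22.7 0.0
      vertex 25.9 14.8 0.0
    endloop
  endfacet
  facet normal 0.0000 0.0000 -1.0000
    outer loop
      vertex 5.0 23.2 0.0
      vertex 13.4 26.0 0.0
      vertex 25.9 14.8 0.0
    endloop
  endfacet
  facet normal 0.0000 0.0000 -1.0000
    outer loop
      vertex 0.3 15.7 0.0
      vertex 5.0 23.2 0.0
      vertex 25.9 14.8 0.0
    endloop
  endfacet
  facet normal 0.0000 0.0000 -1.0000
    outer loop
      vertex 1.5 6.9 0.0
      vertex 0.3 15.7 0.0
      vertex 25.9 14.8 0.0
    endloop
  endfacet
  facet normal 0.0000 0.0000 -1.0000
    outer loop
      vertex 8.2 0.9 0.0
      vertex 1.5 6.9 0.0
      vertex 25.9 14.8 0.0
    endloop
  endfacet
  facet normal 0.0000 0.0000 -1.0000
    outer loop
      vertex 17.1 0.6 0.0
      vertex 8.2 0.9 0.0
      vertex 25.9 14.8 0.0
    endloop
  endfacet
  facet normal 0.0000 0.0000 -1.0000
    outer loop
      vertex 24.0 6.1 0.0
      vertex 17.1 0.6 0.0
      vertex 25.9 14.8 0.0
    endloop
  endfacet
  facet normal 0.5379 0.2860 0.7930
    outer loop
      vertex 25.9 14.8 0.0
      vertex 21.7 22.7 0.0
      vertex 13.0 13.0 9.4
    endloop
  endfacet
  facet normal 0.2252 0.5663 0.7928
    outer loop
      vertex 21.7 22.7 0.0
      vertex 13.4 26.0 0.0
      vertex 13.0 13.0 9.4
    endloop
  endfacet
  facet normal -0.1929 0.5788 0.7923
    outer loop
      vertex 13.4 26.0 0.0
      vertex 5.0 23.2 0.0
      vertex 13.0 13.0 9.4
    endloop
  endfacet
  facet normal -0.5173 0.3242 0.7920
    outer loop
      vertex 5.0 23.2 0.0
      vertex 0.3 15.7 0.0
      vertex 13.0 13.0 9.4
    endloop
  endfacet
  facet normal -0.6042 -0.0824 0.7926
    outer loop
      vertex 0.3 15.7 0.0
      vertex 1.5 6.9 0.0
      vertex 13.0 13.0 9.4
    endloop
  endfacet
  facet normal -0.4068 -0.4543 0.7925
    outer loop
      vertex 1.5 6.9 0.0
      vertex 8.2 0.9 0.0
      vertex 13.0 13.0 9.4
    endloop
  endfacet
  facet normal -0.0205 -0.6083 0.7935
    outer loop
      vertex 8.2 0.9 0.0
      vertex 17.1 0.6 0.0
      vertex 13.0 13.0 9.4
    endloop
  endfacet
  facet normal 0.3794 -0.4760 0.7934
    outer loop
      vertex 17.1 0.6 0.0
      vertex 24.0 6.1 0.0
      vertex 13.0 13.0 9.4
    endloop
  endfacet
  facet normal 0.5957 -0.1301 0.7926
    outer loop
      vertex 24.0 6.1 0.0
      vertex 25.9 14.8 0.0
      vertex 13.0 13.0 9.4
    endloop
  endfacet
endsolid part

The G0 Z moves step by Δz≈1.2 mm. The G1 loops shrink linearly with z, so the solid tapers from its base footprint up to z≈9.4. Closing with a flat bottom cap and the tapered top and triangulating gives 16 facets — a regular 9-sided pyramid, base circumscribed radius ≈ 13 mm, apex at z ≈ 9.4 mm.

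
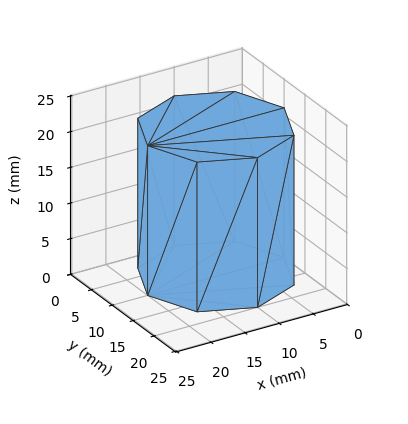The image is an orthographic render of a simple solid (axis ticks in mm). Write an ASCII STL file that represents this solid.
Reading the render: the shape is a regular 8-sided prism (a cylinder approximated with 8 flat sides), circumscribed radius ≈ 10 mm, height ≈ 21 mm (dimensions read to the nearest mm from the axis ticks). For the STL, each face is triangulated and given an outward normal.

solid part
  facet normal 0.0000 0.0000 -1.0000
    outer loop
      vertex 10.0 20.0 0.0
      vertex 17.1 17.1 0.0
      vertex 20.0 10.0 0.0
    endloop
  endfacet
  facet normal 0.0000 0.0000 -1.0000
    outer loop
      vertex 2.9 17.1 0.0
      vertex 10.0 20.0 0.0
      vertex 20.0 10.0 0.0
    endloop
  endfacet
  facet normal 0.0000 0.0000 -1.0000
    outer loop
      vertex 0.0 10.0 0.0
      vertex 2.9 17.1 0.0
      vertex 20.0 10.0 0.0
    endloop
  endfacet
  facet normal 0.0000 0.0000 -1.0000
    outer loop
      vertex 2.9 2.9 0.0
      vertex 0.0 10.0 0.0
      vertex 20.0 10.0 0.0
    endloop
  endfacet
  facet normal 0.0000 0.0000 -1.0000
    outer loop
      vertex 10.0 0.0 0.0
      vertex 2.9 2.9 0.0
      vertex 20.0 10.0 0.0
    endloop
  endfacet
  facet normal 0.0000 0.0000 -1.0000
    outer loop
      vertex 17.1 2.9 0.0
      vertex 10.0 0.0 0.0
      vertex 20.0 10.0 0.0
    endloop
  endfacet
  facet normal 0.0000 0.0000 1.0000
    outer loop
      vertex 20.0 10.0 21.0
      vertex 17.1 17.1 21.0
      vertex 10.0 20.0 21.0
    endloop
  endfacet
  facet normal 0.0000 0.0000 1.0000
    outer loop
      vertex 20.0 10.0 21.0
      vertex 10.0 20.0 21.0
      vertex 2.9 17.1 21.0
    endloop
  endfacet
  facet normal 0.0000 0.0000 1.0000
    outer loop
      vertex 20.0 10.0 21.0
      vertex 2.9 17.1 21.0
      vertex 0.0 10.0 21.0
    endloop
  endfacet
  facet normal 0.0000 0.0000 1.0000
    outer loop
      vertex 20.0 10.0 21.0
      vertex 0.0 10.0 21.0
      vertex 2.9 2.9 21.0
    endloop
  endfacet
  facet normal 0.0000 0.0000 1.0000
    outer loop
      vertex 20.0 10.0 21.0
      vertex 2.9 2.9 21.0
      vertex 10.0 0.0 21.0
    endloop
  endfacet
  facet normal 0.0000 0.0000 1.0000
    outer loop
      vertex 20.0 10.0 21.0
      vertex 10.0 0.0 21.0
      vertex 17.1 2.9 21.0
    endloop
  endfacet
  facet normal 0.9258 0.3781 0.0000
    outer loop
      vertex 20.0 10.0 0.0
      vertex 17.1 17.1 0.0
      vertex 17.1 17.1 21.0
    endloop
  endfacet
  facet normal 0.9258 0.3781 0.0000
    outer loop
      vertex 20.0 10.0 0.0
      vertex 17.1 17.1 21.0
      vertex 20.0 10.0 21.0
    endloop
  endfacet
  facet normal 0.3781 0.9258 0.0000
    outer loop
      vertex 17.1 17.1 0.0
      vertex 10.0 20.0 0.0
      vertex 10.0 20.0 21.0
    endloop
  endfacet
  facet normal 0.3781 0.9258 0.0000
    outer loop
      vertex 17.1 17.1 0.0
      vertex 10.0 20.0 21.0
      vertex 17.1 17.1 21.0
    endloop
  endfacet
  facet normal -0.3781 0.9258 0.0000
    outer loop
      vertex 10.0 20.0 0.0
      vertex 2.9 17.1 0.0
      vertex 2.9 17.1 21.0
    endloop
  endfacet
  facet normal -0.3781 0.9258 0.0000
    outer loop
      vertex 10.0 20.0 0.0
      vertex 2.9 17.1 21.0
      vertex 10.0 20.0 21.0
    endloop
  endfacet
  facet normal -0.9258 0.3781 0.0000
    outer loop
      vertex 2.9 17.1 0.0
      vertex 0.0 10.0 0.0
      vertex 0.0 10.0 21.0
    endloop
  endfacet
  facet normal -0.9258 0.3781 0.0000
    outer loop
      vertex 2.9 17.1 0.0
      vertex 0.0 10.0 21.0
      vertex 2.9 17.1 21.0
    endloop
  endfacet
  facet normal -0.9258 -0.3781 0.0000
    outer loop
      vertex 0.0 10.0 0.0
      vertex 2.9 2.9 0.0
      vertex 2.9 2.9 21.0
    endloop
  endfacet
  facet normal -0.9258 -0.3781 0.0000
    outer loop
      vertex 0.0 10.0 0.0
      vertex 2.9 2.9 21.0
      vertex 0.0 10.0 21.0
    endloop
  endfacet
  facet normal -0.3781 -0.9258 0.0000
    outer loop
      vertex 2.9 2.9 0.0
      vertex 10.0 0.0 0.0
      vertex 10.0 0.0 21.0
    endloop
  endfacet
  facet normal -0.3781 -0.9258 0.0000
    outer loop
      vertex 2.9 2.9 0.0
      vertex 10.0 0.0 21.0
      vertex 2.9 2.9 21.0
    endloop
  endfacet
  facet normal 0.3781 -0.9258 0.0000
    outer loop
      vertex 10.0 0.0 0.0
      vertex 17.1 2.9 0.0
      vertex 17.1 2.9 21.0
    endloop
  endfacet
  facet normal 0.3781 -0.9258 0.0000
    outer loop
      vertex 10.0 0.0 0.0
      vertex 17.1 2.9 21.0
      vertex 10.0 0.0 21.0
    endloop
  endfacet
  facet normal 0.9258 -0.3781 0.0000
    outer loop
      vertex 17.1 2.9 0.0
      vertex 20.0 10.0 0.0
      vertex 20.0 10.0 21.0
    endloop
  endfacet
  facet normal 0.9258 -0.3781 0.0000
    outer loop
      vertex 17.1 2.9 0.0
      vertex 20.0 10.0 21.0
      vertex 17.1 2.9 21.0
    endloop
  endfacet
endsolid part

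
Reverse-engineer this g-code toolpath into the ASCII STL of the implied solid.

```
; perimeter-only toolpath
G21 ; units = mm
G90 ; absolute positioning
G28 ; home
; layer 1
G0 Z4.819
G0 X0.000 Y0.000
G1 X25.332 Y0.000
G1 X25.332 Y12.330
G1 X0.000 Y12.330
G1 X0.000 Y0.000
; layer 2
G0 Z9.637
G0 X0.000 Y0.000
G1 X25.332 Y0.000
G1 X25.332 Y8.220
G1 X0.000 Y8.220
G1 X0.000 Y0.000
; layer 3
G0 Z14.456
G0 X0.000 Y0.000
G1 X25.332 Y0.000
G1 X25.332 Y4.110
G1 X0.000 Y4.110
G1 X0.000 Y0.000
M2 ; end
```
solid part
  facet normal 0.0000 0.0000 -1.0000
    outer loop
      vertex 25.332 16.440 0.000
      vertex 25.332 0.000 0.000
      vertex 0.000 0.000 0.000
    endloop
  endfacet
  facet normal 0.0000 0.0000 -1.0000
    outer loop
      vertex 0.000 16.440 0.000
      vertex 25.332 16.440 0.000
      vertex 0.000 0.000 0.000
    endloop
  endfacet
  facet normal 0.0000 -1.0000 0.0000
    outer loop
      vertex 0.000 0.000 0.000
      vertex 25.332 0.000 0.000
      vertex 25.332 0.000 19.275
    endloop
  endfacet
  facet normal 0.0000 -1.0000 0.0000
    outer loop
      vertex 0.000 0.000 0.000
      vertex 25.332 0.000 19.275
      vertex 0.000 0.000 19.275
    endloop
  endfacet
  facet normal 0.0000 0.7608 0.6489
    outer loop
      vertex 0.000 0.000 19.275
      vertex 25.332 0.000 19.275
      vertex 25.332 16.440 0.000
    endloop
  endfacet
  facet normal 0.0000 0.7608 0.6489
    outer loop
      vertex 0.000 0.000 19.275
      vertex 25.332 16.440 0.000
      vertex 0.000 16.440 0.000
    endloop
  endfacet
  facet normal -1.0000 0.0000 0.0000
    outer loop
      vertex 0.000 0.000 19.275
      vertex 0.000 16.440 0.000
      vertex 0.000 0.000 0.000
    endloop
  endfacet
  facet normal 1.0000 0.0000 0.0000
    outer loop
      vertex 25.332 0.000 0.000
      vertex 25.332 16.440 0.000
      vertex 25.332 0.000 19.275
    endloop
  endfacet
endsolid part

The G0 Z moves step by Δz≈4.819 mm. The G1 loops shrink linearly with z, so the solid tapers from its base footprint up to z≈19.3. Closing with a flat bottom cap and the tapered top and triangulating gives 8 facets — a wedge (ramp): 25.3 × 16.4 mm base, rising to 19.3 mm along the y=0 edge and sloping linearly to z=0 at y=16.4.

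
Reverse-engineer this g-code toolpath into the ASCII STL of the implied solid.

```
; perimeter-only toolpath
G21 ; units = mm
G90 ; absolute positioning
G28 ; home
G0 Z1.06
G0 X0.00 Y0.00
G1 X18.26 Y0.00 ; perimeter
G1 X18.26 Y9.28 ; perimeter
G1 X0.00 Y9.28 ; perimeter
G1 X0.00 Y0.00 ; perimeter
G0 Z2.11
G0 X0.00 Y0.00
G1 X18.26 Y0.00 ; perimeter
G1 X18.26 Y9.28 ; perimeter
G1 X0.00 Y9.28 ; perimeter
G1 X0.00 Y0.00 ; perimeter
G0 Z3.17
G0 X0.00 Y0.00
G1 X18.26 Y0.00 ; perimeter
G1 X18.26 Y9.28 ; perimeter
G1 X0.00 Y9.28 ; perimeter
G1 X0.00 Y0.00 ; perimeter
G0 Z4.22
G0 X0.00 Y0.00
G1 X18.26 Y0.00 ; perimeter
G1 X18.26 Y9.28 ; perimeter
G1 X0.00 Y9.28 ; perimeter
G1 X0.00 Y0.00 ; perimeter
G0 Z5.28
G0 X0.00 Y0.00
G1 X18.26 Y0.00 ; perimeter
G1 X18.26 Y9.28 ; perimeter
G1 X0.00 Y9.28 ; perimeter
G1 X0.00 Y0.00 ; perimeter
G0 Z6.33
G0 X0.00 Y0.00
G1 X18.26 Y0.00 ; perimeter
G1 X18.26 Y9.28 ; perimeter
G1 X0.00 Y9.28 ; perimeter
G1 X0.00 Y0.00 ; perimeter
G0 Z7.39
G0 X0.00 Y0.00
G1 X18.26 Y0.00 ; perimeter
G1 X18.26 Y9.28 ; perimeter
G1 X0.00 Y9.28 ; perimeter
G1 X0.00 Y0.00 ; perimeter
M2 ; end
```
solid part
  facet normal 0.0000 0.0000 -1.0000
    outer loop
      vertex 18.26 9.28 0.00
      vertex 18.26 0.00 0.00
      vertex 0.00 0.00 0.00
    endloop
  endfacet
  facet normal 0.0000 0.0000 -1.0000
    outer loop
      vertex 0.00 9.28 0.00
      vertex 18.26 9.28 0.00
      vertex 0.00 0.00 0.00
    endloop
  endfacet
  facet normal 0.0000 0.0000 1.0000
    outer loop
      vertex 0.00 0.00 7.39
      vertex 18.26 0.00 7.39
      vertex 18.26 9.28 7.39
    endloop
  endfacet
  facet normal 0.0000 0.0000 1.0000
    outer loop
      vertex 0.00 0.00 7.39
      vertex 18.26 9.28 7.39
      vertex 0.00 9.28 7.39
    endloop
  endfacet
  facet normal 0.0000 -1.0000 0.0000
    outer loop
      vertex 0.00 0.00 0.00
      vertex 18.26 0.00 0.00
      vertex 18.26 0.00 7.39
    endloop
  endfacet
  facet normal 0.0000 -1.0000 0.0000
    outer loop
      vertex 0.00 0.00 0.00
      vertex 18.26 0.00 7.39
      vertex 0.00 0.00 7.39
    endloop
  endfacet
  facet normal 0.0000 1.0000 0.0000
    outer loop
      vertex 18.26 9.28 7.39
      vertex 18.26 9.28 0.00
      vertex 0.00 9.28 0.00
    endloop
  endfacet
  facet normal 0.0000 1.0000 0.0000
    outer loop
      vertex 0.00 9.28 7.39
      vertex 18.26 9.28 7.39
      vertex 0.00 9.28 0.00
    endloop
  endfacet
  facet normal -1.0000 0.0000 0.0000
    outer loop
      vertex 0.00 9.28 7.39
      vertex 0.00 9.28 0.00
      vertex 0.00 0.00 0.00
    endloop
  endfacet
  facet normal -1.0000 0.0000 0.0000
    outer loop
      vertex 0.00 0.00 7.39
      vertex 0.00 9.28 7.39
      vertex 0.00 0.00 0.00
    endloop
  endfacet
  facet normal 1.0000 0.0000 0.0000
    outer loop
      vertex 18.26 0.00 0.00
      vertex 18.26 9.28 0.00
      vertex 18.26 9.28 7.39
    endloop
  endfacet
  facet normal 1.0000 0.0000 0.0000
    outer loop
      vertex 18.26 0.00 0.00
      vertex 18.26 9.28 7.39
      vertex 18.26 0.00 7.39
    endloop
  endfacet
endsolid part

The G0 Z moves step by Δz≈1.06 mm. Every layer's G1 loop is the same polygon, so the solid is a straight extrusion of it from z=0 to z≈7.39. Closing with flat bottom and top caps and triangulating gives 12 facets — a rectangular box, roughly 18.3 × 9.28 mm footprint and 7.39 mm tall.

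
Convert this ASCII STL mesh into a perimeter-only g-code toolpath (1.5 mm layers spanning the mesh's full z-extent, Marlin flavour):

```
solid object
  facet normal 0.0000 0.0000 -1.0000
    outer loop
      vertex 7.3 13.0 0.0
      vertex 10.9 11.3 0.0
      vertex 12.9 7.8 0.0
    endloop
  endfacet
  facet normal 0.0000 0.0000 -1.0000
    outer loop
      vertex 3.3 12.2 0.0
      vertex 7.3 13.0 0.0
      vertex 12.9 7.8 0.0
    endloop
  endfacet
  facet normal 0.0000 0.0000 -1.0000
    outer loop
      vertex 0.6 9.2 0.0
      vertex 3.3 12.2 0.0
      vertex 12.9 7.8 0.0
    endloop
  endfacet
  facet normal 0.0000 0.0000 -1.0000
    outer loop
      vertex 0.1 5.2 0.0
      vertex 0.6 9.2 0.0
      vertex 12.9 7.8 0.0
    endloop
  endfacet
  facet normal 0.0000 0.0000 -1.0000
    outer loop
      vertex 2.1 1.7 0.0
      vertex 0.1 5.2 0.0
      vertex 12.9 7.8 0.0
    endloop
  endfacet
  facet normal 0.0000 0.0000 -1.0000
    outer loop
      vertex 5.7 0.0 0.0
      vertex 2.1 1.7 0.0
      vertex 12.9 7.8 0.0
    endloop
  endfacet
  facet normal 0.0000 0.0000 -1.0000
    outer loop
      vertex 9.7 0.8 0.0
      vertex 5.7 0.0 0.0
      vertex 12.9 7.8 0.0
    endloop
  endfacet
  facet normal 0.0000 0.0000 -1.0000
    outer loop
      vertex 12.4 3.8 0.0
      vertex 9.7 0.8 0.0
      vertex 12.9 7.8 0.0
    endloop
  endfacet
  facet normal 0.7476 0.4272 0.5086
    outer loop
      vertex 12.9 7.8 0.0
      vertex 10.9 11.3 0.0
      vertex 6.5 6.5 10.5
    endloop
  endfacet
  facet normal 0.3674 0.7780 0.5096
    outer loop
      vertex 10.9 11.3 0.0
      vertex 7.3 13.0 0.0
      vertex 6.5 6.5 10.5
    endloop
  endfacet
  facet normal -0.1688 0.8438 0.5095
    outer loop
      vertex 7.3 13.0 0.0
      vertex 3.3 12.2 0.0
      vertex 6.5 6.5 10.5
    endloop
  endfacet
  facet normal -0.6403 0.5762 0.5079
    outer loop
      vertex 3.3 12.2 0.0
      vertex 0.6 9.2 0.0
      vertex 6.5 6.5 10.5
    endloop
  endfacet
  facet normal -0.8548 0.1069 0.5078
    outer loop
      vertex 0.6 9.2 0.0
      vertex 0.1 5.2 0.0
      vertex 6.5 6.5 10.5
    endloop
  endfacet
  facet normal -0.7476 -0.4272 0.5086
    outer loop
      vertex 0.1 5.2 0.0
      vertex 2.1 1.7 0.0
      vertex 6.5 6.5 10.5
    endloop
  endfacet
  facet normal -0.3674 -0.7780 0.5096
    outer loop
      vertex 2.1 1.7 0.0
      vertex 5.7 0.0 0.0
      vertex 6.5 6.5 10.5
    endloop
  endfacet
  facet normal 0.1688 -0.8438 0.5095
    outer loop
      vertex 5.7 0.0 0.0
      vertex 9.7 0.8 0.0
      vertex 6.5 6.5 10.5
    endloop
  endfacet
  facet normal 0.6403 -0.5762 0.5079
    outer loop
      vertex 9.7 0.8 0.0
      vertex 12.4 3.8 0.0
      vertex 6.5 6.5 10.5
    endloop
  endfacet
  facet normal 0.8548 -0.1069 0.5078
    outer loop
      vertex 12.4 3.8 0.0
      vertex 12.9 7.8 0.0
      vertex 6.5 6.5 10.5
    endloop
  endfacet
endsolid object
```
; perimeter-only toolpath
G21 ; units = mm
G90 ; absolute positioning
G28 ; home
; layer 1
G0 Z1.5
G0 X12.0 Y7.6
G1 X10.3 Y10.6
G1 X7.2 Y12.1
G1 X3.8 Y11.4
G1 X1.4 Y8.8
G1 X1.0 Y5.4
G1 X2.7 Y2.4
G1 X5.8 Y0.9
G1 X9.2 Y1.6
G1 X11.6 Y4.2
G1 X12.0 Y7.6
; layer 2
G0 Z3.0
G0 X11.1 Y7.4
G1 X9.6 Y9.9
G1 X7.1 Y11.1
G1 X4.2 Y10.6
G1 X2.3 Y8.4
G1 X1.9 Y5.6
G1 X3.4 Y3.1
G1 X5.9 Y1.9
G1 X8.8 Y2.4
G1 X10.7 Y4.6
G1 X11.1 Y7.4
; layer 3
G0 Z4.5
G0 X10.2 Y7.2
G1 X9.0 Y9.2
G1 X7.0 Y10.2
G1 X4.7 Y9.8
G1 X3.1 Y8.0
G1 X2.8 Y5.8
G1 X4.0 Y3.8
G1 X6.0 Y2.8
G1 X8.3 Y3.2
G1 X9.9 Y5.0
G1 X10.2 Y7.2
; layer 4
G0 Z6.0
G0 X9.2 Y7.1
G1 X8.4 Y8.6
G1 X6.8 Y9.3
G1 X5.1 Y8.9
G1 X4.0 Y7.7
G1 X3.8 Y5.9
G1 X4.6 Y4.4
G1 X6.2 Y3.7
G1 X7.9 Y4.1
G1 X9.0 Y5.3
G1 X9.2 Y7.1
; layer 5
G0 Z7.5
G0 X8.3 Y6.9
G1 X7.8 Y7.9
G1 X6.7 Y8.4
G1 X5.6 Y8.1
G1 X4.8 Y7.3
G1 X4.7 Y6.1
G1 X5.2 Y5.1
G1 X6.3 Y4.6
G1 X7.4 Y4.9
G1 X8.2 Y5.7
G1 X8.3 Y6.9
; layer 6
G0 Z9.0
G0 X7.4 Y6.7
G1 X7.1 Y7.2
G1 X6.6 Y7.4
G1 X6.0 Y7.3
G1 X5.7 Y6.9
G1 X5.6 Y6.3
G1 X5.9 Y5.8
G1 X6.4 Y5.6
G1 X7.0 Y5.7
G1 X7.3 Y6.1
G1 X7.4 Y6.7
M2 ; end

The solid is a regular 10-sided pyramid, base circumscribed radius ≈ 6.5 mm, apex at z ≈ 10.5 mm. Slicing at Δz = 1.5 mm — 7 equal slices spanning the solid's height, so layer i sits at z = i·h/7 — gives 6 non-empty perimeters. Each is a 10-segment closed polygon; G0 lifts to the layer z and rapids to the start vertex, then G1 traces the edges. The cross-section shrinks linearly with z (the slice at the apex is degenerate and omitted).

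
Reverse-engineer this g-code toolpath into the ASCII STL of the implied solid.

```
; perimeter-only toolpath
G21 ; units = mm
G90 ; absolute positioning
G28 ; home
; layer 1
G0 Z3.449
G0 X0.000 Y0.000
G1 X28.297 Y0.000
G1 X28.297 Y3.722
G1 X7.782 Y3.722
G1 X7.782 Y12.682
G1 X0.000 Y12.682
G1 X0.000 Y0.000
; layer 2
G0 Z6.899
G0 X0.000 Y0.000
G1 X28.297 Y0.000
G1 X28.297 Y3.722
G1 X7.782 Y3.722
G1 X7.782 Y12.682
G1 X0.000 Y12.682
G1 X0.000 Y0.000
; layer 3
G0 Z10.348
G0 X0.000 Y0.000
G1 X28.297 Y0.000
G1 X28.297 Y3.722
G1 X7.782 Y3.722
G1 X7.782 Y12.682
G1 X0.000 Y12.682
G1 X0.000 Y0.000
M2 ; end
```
solid part
  facet normal 0.0000 0.0000 -1.0000
    outer loop
      vertex 28.297 3.722 0.000
      vertex 28.297 0.000 0.000
      vertex 0.000 0.000 0.000
    endloop
  endfacet
  facet normal 0.0000 0.0000 -1.0000
    outer loop
      vertex 7.782 3.722 0.000
      vertex 28.297 3.722 0.000
      vertex 0.000 0.000 0.000
    endloop
  endfacet
  facet normal 0.0000 0.0000 -1.0000
    outer loop
      vertex 7.782 12.682 0.000
      vertex 7.782 3.722 0.000
      vertex 0.000 0.000 0.000
    endloop
  endfacet
  facet normal 0.0000 0.0000 -1.0000
    outer loop
      vertex 0.000 12.682 0.000
      vertex 7.782 12.682 0.000
      vertex 0.000 0.000 0.000
    endloop
  endfacet
  facet normal 0.0000 0.0000 1.0000
    outer loop
      vertex 0.000 0.000 10.348
      vertex 28.297 0.000 10.348
      vertex 28.297 3.722 10.348
    endloop
  endfacet
  facet normal 0.0000 0.0000 1.0000
    outer loop
      vertex 0.000 0.000 10.348
      vertex 28.297 3.722 10.348
      vertex 7.782 3.722 10.348
    endloop
  endfacet
  facet normal 0.0000 0.0000 1.0000
    outer loop
      vertex 0.000 0.000 10.348
      vertex 7.782 3.722 10.348
      vertex 7.782 12.682 10.348
    endloop
  endfacet
  facet normal 0.0000 0.0000 1.0000
    outer loop
      vertex 0.000 0.000 10.348
      vertex 7.782 12.682 10.348
      vertex 0.000 12.682 10.348
    endloop
  endfacet
  facet normal 0.0000 -1.0000 0.0000
    outer loop
      vertex 0.000 0.000 0.000
      vertex 28.297 0.000 0.000
      vertex 28.297 0.000 10.348
    endloop
  endfacet
  facet normal 0.0000 -1.0000 0.0000
    outer loop
      vertex 0.000 0.000 0.000
      vertex 28.297 0.000 10.348
      vertex 0.000 0.000 10.348
    endloop
  endfacet
  facet normal 1.0000 0.0000 0.0000
    outer loop
      vertex 28.297 0.000 0.000
      vertex 28.297 3.722 0.000
      vertex 28.297 3.722 10.348
    endloop
  endfacet
  facet normal 1.0000 0.0000 0.0000
    outer loop
      vertex 28.297 0.000 0.000
      vertex 28.297 3.722 10.348
      vertex 28.297 0.000 10.348
    endloop
  endfacet
  facet normal 0.0000 1.0000 0.0000
    outer loop
      vertex 28.297 3.722 0.000
      vertex 7.782 3.722 0.000
      vertex 7.782 3.722 10.348
    endloop
  endfacet
  facet normal 0.0000 1.0000 0.0000
    outer loop
      vertex 28.297 3.722 0.000
      vertex 7.782 3.722 10.348
      vertex 28.297 3.722 10.348
    endloop
  endfacet
  facet normal 1.0000 0.0000 0.0000
    outer loop
      vertex 7.782 3.722 0.000
      vertex 7.782 12.682 0.000
      vertex 7.782 12.682 10.348
    endloop
  endfacet
  facet normal 1.0000 0.0000 0.0000
    outer loop
      vertex 7.782 3.722 0.000
      vertex 7.782 12.682 10.348
      vertex 7.782 3.722 10.348
    endloop
  endfacet
  facet normal 0.0000 1.0000 0.0000
    outer loop
      vertex 7.782 12.682 0.000
      vertex 0.000 12.682 0.000
      vertex 0.000 12.682 10.348
    endloop
  endfacet
  facet normal 0.0000 1.0000 0.0000
    outer loop
      vertex 7.782 12.682 0.000
      vertex 0.000 12.682 10.348
      vertex 7.782 12.682 10.348
    endloop
  endfacet
  facet normal -1.0000 0.0000 0.0000
    outer loop
      vertex 0.000 12.682 0.000
      vertex 0.000 0.000 0.000
      vertex 0.000 0.000 10.348
    endloop
  endfacet
  facet normal -1.0000 0.0000 0.0000
    outer loop
      vertex 0.000 12.682 0.000
      vertex 0.000 0.000 10.348
      vertex 0.000 12.682 10.348
    endloop
  endfacet
endsolid part

The G0 Z moves step by Δz≈3.449 mm. Every layer's G1 loop is the same polygon, so the solid is a straight extrusion of it from z=0 to z≈10.3. Closing with flat bottom and top caps and triangulating gives 20 facets — an L-shaped prism: outer 28.3 × 12.7 mm, arm thicknesses ≈ 3.72 mm (horizontal) and 7.78 mm (vertical), extruded 10.3 mm in z.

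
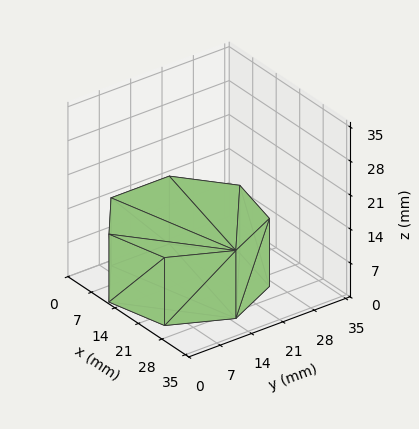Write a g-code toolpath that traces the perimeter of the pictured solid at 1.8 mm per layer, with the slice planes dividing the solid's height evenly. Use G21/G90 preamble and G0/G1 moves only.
Reading the render: the shape is a regular 7-sided prism (a cylinder approximated with 7 flat sides), circumscribed radius ≈ 15 mm, height ≈ 14 mm (dimensions read to the nearest mm from the axis ticks). For the g-code, the solid's height is divided into equal slices at the stated Δz and each level perimeter traced with G1 moves after a G0 lift.

; perimeter-only toolpath
G21 ; units = mm
G90 ; absolute positioning
G28 ; home
; layer 1
G0 Z1.8
G0 X30.0 Y15.0
G1 X24.4 Y26.7
G1 X11.7 Y29.6
G1 X1.5 Y21.5
G1 X1.5 Y8.5
G1 X11.7 Y0.4
G1 X24.4 Y3.3
G1 X30.0 Y15.0
; layer 2
G0 Z3.5
G0 X30.0 Y15.0
G1 X24.4 Y26.7
G1 X11.7 Y29.6
G1 X1.5 Y21.5
G1 X1.5 Y8.5
G1 X11.7 Y0.4
G1 X24.4 Y3.3
G1 X30.0 Y15.0
; layer 3
G0 Z5.2
G0 X30.0 Y15.0
G1 X24.4 Y26.7
G1 X11.7 Y29.6
G1 X1.5 Y21.5
G1 X1.5 Y8.5
G1 X11.7 Y0.4
G1 X24.4 Y3.3
G1 X30.0 Y15.0
; layer 4
G0 Z7.0
G0 X30.0 Y15.0
G1 X24.4 Y26.7
G1 X11.7 Y29.6
G1 X1.5 Y21.5
G1 X1.5 Y8.5
G1 X11.7 Y0.4
G1 X24.4 Y3.3
G1 X30.0 Y15.0
; layer 5
G0 Z8.8
G0 X30.0 Y15.0
G1 X24.4 Y26.7
G1 X11.7 Y29.6
G1 X1.5 Y21.5
G1 X1.5 Y8.5
G1 X11.7 Y0.4
G1 X24.4 Y3.3
G1 X30.0 Y15.0
; layer 6
G0 Z10.5
G0 X30.0 Y15.0
G1 X24.4 Y26.7
G1 X11.7 Y29.6
G1 X1.5 Y21.5
G1 X1.5 Y8.5
G1 X11.7 Y0.4
G1 X24.4 Y3.3
G1 X30.0 Y15.0
; layer 7
G0 Z12.2
G0 X30.0 Y15.0
G1 X24.4 Y26.7
G1 X11.7 Y29.6
G1 X1.5 Y21.5
G1 X1.5 Y8.5
G1 X11.7 Y0.4
G1 X24.4 Y3.3
G1 X30.0 Y15.0
; layer 8
G0 Z14.0
G0 X30.0 Y15.0
G1 X24.4 Y26.7
G1 X11.7 Y29.6
G1 X1.5 Y21.5
G1 X1.5 Y8.5
G1 X11.7 Y0.4
G1 X24.4 Y3.3
G1 X30.0 Y15.0
M2 ; end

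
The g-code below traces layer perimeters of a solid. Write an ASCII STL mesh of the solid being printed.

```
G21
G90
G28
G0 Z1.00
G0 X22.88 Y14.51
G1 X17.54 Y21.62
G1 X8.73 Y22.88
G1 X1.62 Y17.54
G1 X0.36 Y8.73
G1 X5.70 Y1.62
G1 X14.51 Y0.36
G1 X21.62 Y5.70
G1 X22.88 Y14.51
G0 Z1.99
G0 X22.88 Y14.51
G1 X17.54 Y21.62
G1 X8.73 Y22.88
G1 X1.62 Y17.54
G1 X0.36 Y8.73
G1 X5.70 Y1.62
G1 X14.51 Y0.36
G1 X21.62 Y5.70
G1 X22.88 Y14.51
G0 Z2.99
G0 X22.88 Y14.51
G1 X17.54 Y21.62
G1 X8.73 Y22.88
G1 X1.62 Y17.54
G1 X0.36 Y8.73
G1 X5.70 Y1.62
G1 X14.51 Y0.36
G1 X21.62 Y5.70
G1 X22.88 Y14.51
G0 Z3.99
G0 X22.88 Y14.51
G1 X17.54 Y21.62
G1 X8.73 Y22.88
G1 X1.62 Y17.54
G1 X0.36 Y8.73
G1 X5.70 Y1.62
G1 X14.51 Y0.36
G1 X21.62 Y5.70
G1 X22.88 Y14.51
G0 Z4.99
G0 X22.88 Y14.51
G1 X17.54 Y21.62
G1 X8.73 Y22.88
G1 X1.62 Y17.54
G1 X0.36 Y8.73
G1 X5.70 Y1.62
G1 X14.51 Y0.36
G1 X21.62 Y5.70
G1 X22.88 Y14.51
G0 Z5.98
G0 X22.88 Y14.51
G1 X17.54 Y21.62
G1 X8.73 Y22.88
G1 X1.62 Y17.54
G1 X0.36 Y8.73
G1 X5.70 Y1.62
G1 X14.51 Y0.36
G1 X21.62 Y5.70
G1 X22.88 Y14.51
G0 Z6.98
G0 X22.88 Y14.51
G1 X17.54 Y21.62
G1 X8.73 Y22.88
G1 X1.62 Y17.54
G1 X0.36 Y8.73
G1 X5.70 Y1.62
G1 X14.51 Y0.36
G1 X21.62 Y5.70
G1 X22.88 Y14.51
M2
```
solid part
  facet normal 0.0000 0.0000 -1.0000
    outer loop
      vertex 8.73 22.88 0.00
      vertex 17.54 21.62 0.00
      vertex 22.88 14.51 0.00
    endloop
  endfacet
  facet normal 0.0000 0.0000 -1.0000
    outer loop
      vertex 1.62 17.54 0.00
      vertex 8.73 22.88 0.00
      vertex 22.88 14.51 0.00
    endloop
  endfacet
  facet normal 0.0000 0.0000 -1.0000
    outer loop
      vertex 0.36 8.73 0.00
      vertex 1.62 17.54 0.00
      vertex 22.88 14.51 0.00
    endloop
  endfacet
  facet normal 0.0000 0.0000 -1.0000
    outer loop
      vertex 5.70 1.62 0.00
      vertex 0.36 8.73 0.00
      vertex 22.88 14.51 0.00
    endloop
  endfacet
  facet normal 0.0000 0.0000 -1.0000
    outer loop
      vertex 14.51 0.36 0.00
      vertex 5.70 1.62 0.00
      vertex 22.88 14.51 0.00
    endloop
  endfacet
  facet normal 0.0000 0.0000 -1.0000
    outer loop
      vertex 21.62 5.70 0.00
      vertex 14.51 0.36 0.00
      vertex 22.88 14.51 0.00
    endloop
  endfacet
  facet normal 0.0000 0.0000 1.0000
    outer loop
      vertex 22.88 14.51 6.98
      vertex 17.54 21.62 6.98
      vertex 8.73 22.88 6.98
    endloop
  endfacet
  facet normal 0.0000 0.0000 1.0000
    outer loop
      vertex 22.88 14.51 6.98
      vertex 8.73 22.88 6.98
      vertex 1.62 17.54 6.98
    endloop
  endfacet
  facet normal 0.0000 0.0000 1.0000
    outer loop
      vertex 22.88 14.51 6.98
      vertex 1.62 17.54 6.98
      vertex 0.36 8.73 6.98
    endloop
  endfacet
  facet normal 0.0000 0.0000 1.0000
    outer loop
      vertex 22.88 14.51 6.98
      vertex 0.36 8.73 6.98
      vertex 5.70 1.62 6.98
    endloop
  endfacet
  facet normal 0.0000 0.0000 1.0000
    outer loop
      vertex 22.88 14.51 6.98
      vertex 5.70 1.62 6.98
      vertex 14.51 0.36 6.98
    endloop
  endfacet
  facet normal 0.0000 0.0000 1.0000
    outer loop
      vertex 22.88 14.51 6.98
      vertex 14.51 0.36 6.98
      vertex 21.62 5.70 6.98
    endloop
  endfacet
  facet normal 0.7996 0.6005 0.0000
    outer loop
      vertex 22.88 14.51 0.00
      vertex 17.54 21.62 0.00
      vertex 17.54 21.62 6.98
    endloop
  endfacet
  facet normal 0.7996 0.6005 0.0000
    outer loop
      vertex 22.88 14.51 0.00
      vertex 17.54 21.62 6.98
      vertex 22.88 14.51 6.98
    endloop
  endfacet
  facet normal 0.1416 0.9899 0.0000
    outer loop
      vertex 17.54 21.62 0.00
      vertex 8.73 22.88 0.00
      vertex 8.73 22.88 6.98
    endloop
  endfacet
  facet normal 0.1416 0.9899 0.0000
    outer loop
      vertex 17.54 21.62 0.00
      vertex 8.73 22.88 6.98
      vertex 17.54 21.62 6.98
    endloop
  endfacet
  facet normal -0.6005 0.7996 0.0000
    outer loop
      vertex 8.73 22.88 0.00
      vertex 1.62 17.54 0.00
      vertex 1.62 17.54 6.98
    endloop
  endfacet
  facet normal -0.6005 0.7996 0.0000
    outer loop
      vertex 8.73 22.88 0.00
      vertex 1.62 17.54 6.98
      vertex 8.73 22.88 6.98
    endloop
  endfacet
  facet normal -0.9899 0.1416 0.0000
    outer loop
      vertex 1.62 17.54 0.00
      vertex 0.36 8.73 0.00
      vertex 0.36 8.73 6.98
    endloop
  endfacet
  facet normal -0.9899 0.1416 0.0000
    outer loop
      vertex 1.62 17.54 0.00
      vertex 0.36 8.73 6.98
      vertex 1.62 17.54 6.98
    endloop
  endfacet
  facet normal -0.7996 -0.6005 0.0000
    outer loop
      vertex 0.36 8.73 0.00
      vertex 5.70 1.62 0.00
      vertex 5.70 1.62 6.98
    endloop
  endfacet
  facet normal -0.7996 -0.6005 0.0000
    outer loop
      vertex 0.36 8.73 0.00
      vertex 5.70 1.62 6.98
      vertex 0.36 8.73 6.98
    endloop
  endfacet
  facet normal -0.1416 -0.9899 0.0000
    outer loop
      vertex 5.70 1.62 0.00
      vertex 14.51 0.36 0.00
      vertex 14.51 0.36 6.98
    endloop
  endfacet
  facet normal -0.1416 -0.9899 0.0000
    outer loop
      vertex 5.70 1.62 0.00
      vertex 14.51 0.36 6.98
      vertex 5.70 1.62 6.98
    endloop
  endfacet
  facet normal 0.6005 -0.7996 0.0000
    outer loop
      vertex 14.51 0.36 0.00
      vertex 21.62 5.70 0.00
      vertex 21.62 5.70 6.98
    endloop
  endfacet
  facet normal 0.6005 -0.7996 0.0000
    outer loop
      vertex 14.51 0.36 0.00
      vertex 21.62 5.70 6.98
      vertex 14.51 0.36 6.98
    endloop
  endfacet
  facet normal 0.9899 -0.1416 0.0000
    outer loop
      vertex 21.62 5.70 0.00
      vertex 22.88 14.51 0.00
      vertex 22.88 14.51 6.98
    endloop
  endfacet
  facet normal 0.9899 -0.1416 0.0000
    outer loop
      vertex 21.62 5.70 0.00
      vertex 22.88 14.51 6.98
      vertex 21.62 5.70 6.98
    endloop
  endfacet
endsolid part

The G0 Z moves step by Δz≈1.00 mm. Every layer's G1 loop is the same polygon, so the solid is a straight extrusion of it from z=0 to z≈6.98. Closing with flat bottom and top caps and triangulating gives 28 facets — a regular 8-sided prism (a cylinder approximated with 8 flat sides), circumscribed radius ≈ 11.6 mm, height ≈ 6.98 mm.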